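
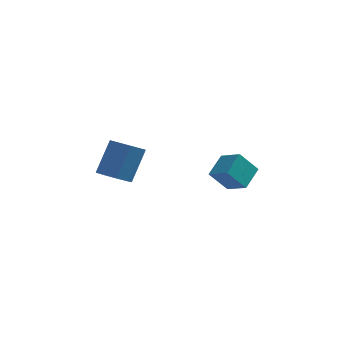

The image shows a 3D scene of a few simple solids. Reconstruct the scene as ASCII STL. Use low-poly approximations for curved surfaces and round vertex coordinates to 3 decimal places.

solid 
facet normal -0.272 -0.490 -0.828
outer loop
vertex -1.478 0.061 -2.967
vertex -1.848 -0.509 -2.508
vertex -2.079 0.199 -2.851
endloop
endfacet
facet normal 0.092 0.844 -0.529
outer loop
vertex -1.478 0.061 -2.967
vertex -2.079 0.199 -2.851
vertex -0.981 0.958 -1.451
endloop
endfacet
facet normal 0.093 0.843 -0.530
outer loop
vertex -0.981 0.958 -1.451
vertex -2.079 0.199 -2.851
vertex -1.582 1.097 -1.336
endloop
endfacet
facet normal 0.272 0.491 0.828
outer loop
vertex -0.981 0.958 -1.451
vertex -1.582 1.097 -1.336
vertex -1.352 0.389 -0.992
endloop
endfacet
facet normal -0.272 -0.490 -0.828
outer loop
vertex -2.079 0.199 -2.851
vertex -1.848 -0.509 -2.508
vertex -2.545 -0.077 -2.535
endloop
endfacet
facet normal -0.612 0.752 -0.245
outer loop
vertex -2.079 0.199 -2.851
vertex -2.545 -0.077 -2.535
vertex -1.582 1.097 -1.336
endloop
endfacet
facet normal -0.612 0.752 -0.244
outer loop
vertex -1.582 1.097 -1.336
vertex -2.545 -0.077 -2.535
vertex -2.048 0.82 -1.02
endloop
endfacet
facet normal 0.270 0.490 0.829
outer loop
vertex -1.582 1.097 -1.336
vertex -2.048 0.82 -1.02
vertex -1.352 0.389 -0.992
endloop
endfacet
facet normal -0.272 -0.490 -0.828
outer loop
vertex -2.545 -0.077 -2.535
vertex -1.848 -0.509 -2.508
vertex -2.603 -0.607 -2.202
endloop
endfacet
facet normal -0.958 0.220 0.184
outer loop
vertex -2.545 -0.077 -2.535
vertex -2.603 -0.607 -2.202
vertex -2.048 0.82 -1.02
endloop
endfacet
facet normal -0.958 0.221 0.184
outer loop
vertex -2.048 0.82 -1.02
vertex -2.603 -0.607 -2.202
vertex -2.106 0.291 -0.687
endloop
endfacet
facet normal 0.271 0.491 0.828
outer loop
vertex -2.048 0.82 -1.02
vertex -2.106 0.291 -0.687
vertex -1.352 0.389 -0.992
endloop
endfacet
facet normal -0.272 -0.491 -0.828
outer loop
vertex -2.603 -0.607 -2.202
vertex -1.848 -0.509 -2.508
vertex -2.219 -1.078 -2.049
endloop
endfacet
facet normal -0.742 -0.441 0.505
outer loop
vertex -2.603 -0.607 -2.202
vertex -2.219 -1.078 -2.049
vertex -2.106 0.291 -0.687
endloop
endfacet
facet normal -0.743 -0.440 0.504
outer loop
vertex -2.106 0.291 -0.687
vertex -2.219 -1.078 -2.049
vertex -1.722 -0.181 -0.533
endloop
endfacet
facet normal 0.271 0.491 0.828
outer loop
vertex -2.106 0.291 -0.687
vertex -1.722 -0.181 -0.533
vertex -1.352 0.389 -0.992
endloop
endfacet
facet normal -0.272 -0.491 -0.828
outer loop
vertex -2.219 -1.078 -2.049
vertex -1.848 -0.509 -2.508
vertex -1.618 -1.217 -2.164
endloop
endfacet
facet normal -0.094 -0.843 0.530
outer loop
vertex -2.219 -1.078 -2.049
vertex -1.618 -1.217 -2.164
vertex -1.722 -0.181 -0.533
endloop
endfacet
facet normal -0.091 -0.843 0.530
outer loop
vertex -1.722 -0.181 -0.533
vertex -1.618 -1.217 -2.164
vertex -1.121 -0.319 -0.649
endloop
endfacet
facet normal 0.272 0.490 0.828
outer loop
vertex -1.722 -0.181 -0.533
vertex -1.121 -0.319 -0.649
vertex -1.352 0.389 -0.992
endloop
endfacet
facet normal -0.270 -0.490 -0.829
outer loop
vertex -1.618 -1.217 -2.164
vertex -1.848 -0.509 -2.508
vertex -1.152 -0.94 -2.48
endloop
endfacet
facet normal 0.613 -0.752 0.245
outer loop
vertex -1.618 -1.217 -2.164
vertex -1.152 -0.94 -2.48
vertex -1.121 -0.319 -0.649
endloop
endfacet
facet normal 0.612 -0.752 0.245
outer loop
vertex -1.121 -0.319 -0.649
vertex -1.152 -0.94 -2.48
vertex -0.655 -0.043 -0.965
endloop
endfacet
facet normal 0.272 0.490 0.828
outer loop
vertex -1.121 -0.319 -0.649
vertex -0.655 -0.043 -0.965
vertex -1.352 0.389 -0.992
endloop
endfacet
facet normal -0.271 -0.491 -0.828
outer loop
vertex -1.152 -0.94 -2.48
vertex -1.848 -0.509 -2.508
vertex -1.094 -0.411 -2.813
endloop
endfacet
facet normal 0.958 -0.221 -0.184
outer loop
vertex -1.152 -0.94 -2.48
vertex -1.094 -0.411 -2.813
vertex -0.655 -0.043 -0.965
endloop
endfacet
facet normal 0.958 -0.220 -0.184
outer loop
vertex -0.655 -0.043 -0.965
vertex -1.094 -0.411 -2.813
vertex -0.597 0.487 -1.298
endloop
endfacet
facet normal 0.272 0.490 0.828
outer loop
vertex -0.655 -0.043 -0.965
vertex -0.597 0.487 -1.298
vertex -1.352 0.389 -0.992
endloop
endfacet
facet normal -0.271 -0.491 -0.828
outer loop
vertex -1.094 -0.411 -2.813
vertex -1.848 -0.509 -2.508
vertex -1.478 0.061 -2.967
endloop
endfacet
facet normal 0.743 0.440 -0.504
outer loop
vertex -1.094 -0.411 -2.813
vertex -1.478 0.061 -2.967
vertex -0.597 0.487 -1.298
endloop
endfacet
facet normal 0.742 0.441 -0.504
outer loop
vertex -0.597 0.487 -1.298
vertex -1.478 0.061 -2.967
vertex -0.981 0.958 -1.451
endloop
endfacet
facet normal 0.272 0.491 0.828
outer loop
vertex -0.597 0.487 -1.298
vertex -0.981 0.958 -1.451
vertex -1.352 0.389 -0.992
endloop
endfacet
facet normal -0.611 -0.177 0.772
outer loop
vertex 3.656 -2.785 0.485
vertex 2.856 -2.154 -0.003
vertex 3.227 -3.766 -0.08
endloop
endfacet
facet normal 0.708 -0.558 0.432
outer loop
vertex 3.984 -3.546 -1.037
vertex 3.656 -2.785 0.485
vertex 3.227 -3.766 -0.08
endloop
endfacet
facet normal -0.611 -0.177 0.772
outer loop
vertex 3.227 -3.766 -0.08
vertex 2.856 -2.154 -0.003
vertex 2.427 -3.134 -0.568
endloop
endfacet
facet normal -0.355 -0.810 -0.467
outer loop
vertex 2.427 -3.134 -0.568
vertex 3.984 -3.546 -1.037
vertex 3.227 -3.766 -0.08
endloop
endfacet
facet normal 0.354 0.810 0.467
outer loop
vertex 3.656 -2.785 0.485
vertex 3.613 -1.934 -0.96
vertex 2.856 -2.154 -0.003
endloop
endfacet
facet normal 0.708 -0.559 0.432
outer loop
vertex 4.413 -2.566 -0.472
vertex 3.656 -2.785 0.485
vertex 3.984 -3.546 -1.037
endloop
endfacet
facet normal 0.355 0.810 0.466
outer loop
vertex 4.413 -2.566 -0.472
vertex 3.613 -1.934 -0.96
vertex 3.656 -2.785 0.485
endloop
endfacet
facet normal -0.708 0.559 -0.432
outer loop
vertex 2.856 -2.154 -0.003
vertex 3.613 -1.934 -0.96
vertex 2.427 -3.134 -0.568
endloop
endfacet
facet normal -0.355 -0.810 -0.466
outer loop
vertex 3.184 -2.915 -1.525
vertex 3.984 -3.546 -1.037
vertex 2.427 -3.134 -0.568
endloop
endfacet
facet normal -0.708 0.559 -0.432
outer loop
vertex 2.427 -3.134 -0.568
vertex 3.613 -1.934 -0.96
vertex 3.184 -2.915 -1.525
endloop
endfacet
facet normal 0.611 0.178 -0.772
outer loop
vertex 3.184 -2.915 -1.525
vertex 4.413 -2.566 -0.472
vertex 3.984 -3.546 -1.037
endloop
endfacet
facet normal 0.611 0.177 -0.772
outer loop
vertex 3.613 -1.934 -0.96
vertex 4.413 -2.566 -0.472
vertex 3.184 -2.915 -1.525
endloop
endfacet

endsolid


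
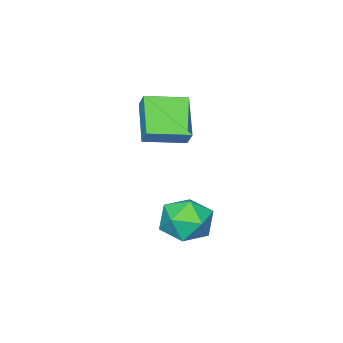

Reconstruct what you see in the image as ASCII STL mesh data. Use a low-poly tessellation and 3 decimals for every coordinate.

solid 
facet normal -0.636 0.088 0.767
outer loop
vertex 2.434 -0.494 -2.466
vertex 2.491 -1.698 -2.28
vertex 3.276 -0.956 -1.714
endloop
endfacet
facet normal -0.245 0.680 0.692
outer loop
vertex 2.434 -0.494 -2.466
vertex 3.276 -0.956 -1.714
vertex 3.574 -0.061 -2.488
endloop
endfacet
facet normal -0.354 0.935 0.034
outer loop
vertex 2.434 -0.494 -2.466
vertex 3.574 -0.061 -2.488
vertex 2.973 -0.251 -3.532
endloop
endfacet
facet normal -0.813 0.500 -0.297
outer loop
vertex 2.434 -0.494 -2.466
vertex 2.973 -0.251 -3.532
vertex 2.304 -1.262 -3.404
endloop
endfacet
facet normal -0.988 -0.023 0.155
outer loop
vertex 2.434 -0.494 -2.466
vertex 2.304 -1.262 -3.404
vertex 2.491 -1.698 -2.28
endloop
endfacet
facet normal 0.443 0.497 0.746
outer loop
vertex 3.574 -0.061 -2.488
vertex 3.276 -0.956 -1.714
vertex 4.336 -0.998 -2.316
endloop
endfacet
facet normal -0.190 -0.461 0.867
outer loop
vertex 3.276 -0.956 -1.714
vertex 2.491 -1.698 -2.28
vertex 3.667 -2.009 -2.188
endloop
endfacet
facet normal -0.759 -0.640 -0.122
outer loop
vertex 2.491 -1.698 -2.28
vertex 2.304 -1.262 -3.404
vertex 3.066 -2.199 -3.232
endloop
endfacet
facet normal -0.477 0.207 -0.854
outer loop
vertex 2.304 -1.262 -3.404
vertex 2.973 -0.251 -3.532
vertex 3.364 -1.304 -4.006
endloop
endfacet
facet normal 0.266 0.910 -0.318
outer loop
vertex 2.973 -0.251 -3.532
vertex 3.574 -0.061 -2.488
vertex 4.149 -0.562 -3.44
endloop
endfacet
facet normal 0.813 -0.500 0.297
outer loop
vertex 4.206 -1.766 -3.254
vertex 4.336 -0.998 -2.316
vertex 3.667 -2.009 -2.188
endloop
endfacet
facet normal 0.354 -0.935 -0.034
outer loop
vertex 4.206 -1.766 -3.254
vertex 3.667 -2.009 -2.188
vertex 3.066 -2.199 -3.232
endloop
endfacet
facet normal 0.245 -0.680 -0.692
outer loop
vertex 4.206 -1.766 -3.254
vertex 3.066 -2.199 -3.232
vertex 3.364 -1.304 -4.006
endloop
endfacet
facet normal 0.636 -0.088 -0.767
outer loop
vertex 4.206 -1.766 -3.254
vertex 3.364 -1.304 -4.006
vertex 4.149 -0.562 -3.44
endloop
endfacet
facet normal 0.988 0.023 -0.155
outer loop
vertex 4.206 -1.766 -3.254
vertex 4.149 -0.562 -3.44
vertex 4.336 -0.998 -2.316
endloop
endfacet
facet normal 0.477 -0.207 0.854
outer loop
vertex 3.667 -2.009 -2.188
vertex 4.336 -0.998 -2.316
vertex 3.276 -0.956 -1.714
endloop
endfacet
facet normal -0.266 -0.910 0.318
outer loop
vertex 3.066 -2.199 -3.232
vertex 3.667 -2.009 -2.188
vertex 2.491 -1.698 -2.28
endloop
endfacet
facet normal -0.443 -0.497 -0.746
outer loop
vertex 3.364 -1.304 -4.006
vertex 3.066 -2.199 -3.232
vertex 2.304 -1.262 -3.404
endloop
endfacet
facet normal 0.190 0.461 -0.867
outer loop
vertex 4.149 -0.562 -3.44
vertex 3.364 -1.304 -4.006
vertex 2.973 -0.251 -3.532
endloop
endfacet
facet normal 0.759 0.640 0.122
outer loop
vertex 4.336 -0.998 -2.316
vertex 4.149 -0.562 -3.44
vertex 3.574 -0.061 -2.488
endloop
endfacet
facet normal -0.793 0.592 -0.142
outer loop
vertex 0.713 -3.679 1.664
vertex 0.953 -3.178 2.41
vertex 1.871 -2.421 0.445
endloop
endfacet
facet normal -0.258 -0.539 -0.802
outer loop
vertex 3.347 -3.522 0.71
vertex 0.713 -3.679 1.664
vertex 1.871 -2.421 0.445
endloop
endfacet
facet normal -0.793 0.592 -0.142
outer loop
vertex 1.871 -2.421 0.445
vertex 0.953 -3.178 2.41
vertex 2.111 -1.92 1.191
endloop
endfacet
facet normal 0.551 0.600 -0.580
outer loop
vertex 2.111 -1.92 1.191
vertex 3.347 -3.522 0.71
vertex 1.871 -2.421 0.445
endloop
endfacet
facet normal -0.551 -0.600 0.580
outer loop
vertex 0.713 -3.679 1.664
vertex 2.429 -4.279 2.675
vertex 0.953 -3.178 2.41
endloop
endfacet
facet normal -0.258 -0.539 -0.802
outer loop
vertex 2.189 -4.78 1.929
vertex 0.713 -3.679 1.664
vertex 3.347 -3.522 0.71
endloop
endfacet
facet normal -0.551 -0.600 0.580
outer loop
vertex 2.189 -4.78 1.929
vertex 2.429 -4.279 2.675
vertex 0.713 -3.679 1.664
endloop
endfacet
facet normal 0.258 0.539 0.802
outer loop
vertex 0.953 -3.178 2.41
vertex 2.429 -4.279 2.675
vertex 2.111 -1.92 1.191
endloop
endfacet
facet normal 0.551 0.600 -0.580
outer loop
vertex 3.587 -3.021 1.456
vertex 3.347 -3.522 0.71
vertex 2.111 -1.92 1.191
endloop
endfacet
facet normal 0.258 0.539 0.802
outer loop
vertex 2.111 -1.92 1.191
vertex 2.429 -4.279 2.675
vertex 3.587 -3.021 1.456
endloop
endfacet
facet normal 0.793 -0.592 0.142
outer loop
vertex 3.587 -3.021 1.456
vertex 2.189 -4.78 1.929
vertex 3.347 -3.522 0.71
endloop
endfacet
facet normal 0.793 -0.592 0.142
outer loop
vertex 2.429 -4.279 2.675
vertex 2.189 -4.78 1.929
vertex 3.587 -3.021 1.456
endloop
endfacet

endsolid


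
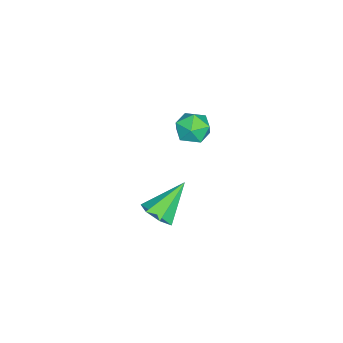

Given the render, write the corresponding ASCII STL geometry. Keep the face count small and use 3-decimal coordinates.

solid 
facet normal -0.686 -0.099 0.721
outer loop
vertex -3.63 -0.822 3.786
vertex -3.462 -1.742 3.819
vertex -2.974 -1.157 4.364
endloop
endfacet
facet normal -0.380 0.545 0.747
outer loop
vertex -3.63 -0.822 3.786
vertex -2.974 -1.157 4.364
vertex -2.812 -0.375 3.876
endloop
endfacet
facet normal -0.486 0.866 0.120
outer loop
vertex -3.63 -0.822 3.786
vertex -2.812 -0.375 3.876
vertex -3.2 -0.476 3.03
endloop
endfacet
facet normal -0.858 0.419 -0.296
outer loop
vertex -3.63 -0.822 3.786
vertex -3.2 -0.476 3.03
vertex -3.601 -1.321 2.995
endloop
endfacet
facet normal -0.981 -0.177 0.075
outer loop
vertex -3.63 -0.822 3.786
vertex -3.601 -1.321 2.995
vertex -3.462 -1.742 3.819
endloop
endfacet
facet normal 0.323 0.452 0.832
outer loop
vertex -2.812 -0.375 3.876
vertex -2.974 -1.157 4.364
vertex -2.139 -1.019 3.965
endloop
endfacet
facet normal -0.173 -0.590 0.788
outer loop
vertex -2.974 -1.157 4.364
vertex -3.462 -1.742 3.819
vertex -2.54 -1.864 3.93
endloop
endfacet
facet normal -0.651 -0.715 -0.256
outer loop
vertex -3.462 -1.742 3.819
vertex -3.601 -1.321 2.995
vertex -2.928 -1.965 3.084
endloop
endfacet
facet normal -0.451 0.249 -0.857
outer loop
vertex -3.601 -1.321 2.995
vertex -3.2 -0.476 3.03
vertex -2.766 -1.183 2.596
endloop
endfacet
facet normal 0.151 0.971 -0.185
outer loop
vertex -3.2 -0.476 3.03
vertex -2.812 -0.375 3.876
vertex -2.278 -0.598 3.141
endloop
endfacet
facet normal 0.858 -0.419 0.296
outer loop
vertex -2.11 -1.518 3.174
vertex -2.139 -1.019 3.965
vertex -2.54 -1.864 3.93
endloop
endfacet
facet normal 0.486 -0.866 -0.120
outer loop
vertex -2.11 -1.518 3.174
vertex -2.54 -1.864 3.93
vertex -2.928 -1.965 3.084
endloop
endfacet
facet normal 0.380 -0.545 -0.747
outer loop
vertex -2.11 -1.518 3.174
vertex -2.928 -1.965 3.084
vertex -2.766 -1.183 2.596
endloop
endfacet
facet normal 0.686 0.099 -0.721
outer loop
vertex -2.11 -1.518 3.174
vertex -2.766 -1.183 2.596
vertex -2.278 -0.598 3.141
endloop
endfacet
facet normal 0.981 0.177 -0.075
outer loop
vertex -2.11 -1.518 3.174
vertex -2.278 -0.598 3.141
vertex -2.139 -1.019 3.965
endloop
endfacet
facet normal 0.451 -0.249 0.857
outer loop
vertex -2.54 -1.864 3.93
vertex -2.139 -1.019 3.965
vertex -2.974 -1.157 4.364
endloop
endfacet
facet normal -0.151 -0.971 0.185
outer loop
vertex -2.928 -1.965 3.084
vertex -2.54 -1.864 3.93
vertex -3.462 -1.742 3.819
endloop
endfacet
facet normal -0.323 -0.452 -0.832
outer loop
vertex -2.766 -1.183 2.596
vertex -2.928 -1.965 3.084
vertex -3.601 -1.321 2.995
endloop
endfacet
facet normal 0.173 0.590 -0.788
outer loop
vertex -2.278 -0.598 3.141
vertex -2.766 -1.183 2.596
vertex -3.2 -0.476 3.03
endloop
endfacet
facet normal 0.651 0.715 0.256
outer loop
vertex -2.139 -1.019 3.965
vertex -2.278 -0.598 3.141
vertex -2.812 -0.375 3.876
endloop
endfacet
facet normal 0.588 -0.406 -0.700
outer loop
vertex 3.44 -1.122 3.604
vertex 2.941 -0.798 2.997
vertex 3.622 -0.448 3.366
endloop
endfacet
facet normal 0.510 0.160 0.845
outer loop
vertex 3.44 -1.122 3.604
vertex 3.622 -0.448 3.366
vertex 1.759 0.018 4.403
endloop
endfacet
facet normal 0.588 -0.406 -0.700
outer loop
vertex 3.622 -0.448 3.366
vertex 2.941 -0.798 2.997
vertex 3.291 -0.038 2.85
endloop
endfacet
facet normal 0.420 0.822 0.384
outer loop
vertex 3.622 -0.448 3.366
vertex 3.291 -0.038 2.85
vertex 1.759 0.018 4.403
endloop
endfacet
facet normal 0.589 -0.406 -0.699
outer loop
vertex 3.291 -0.038 2.85
vertex 2.941 -0.798 2.997
vertex 2.697 -0.2 2.444
endloop
endfacet
facet normal -0.144 0.974 -0.177
outer loop
vertex 3.291 -0.038 2.85
vertex 2.697 -0.2 2.444
vertex 1.759 0.018 4.403
endloop
endfacet
facet normal 0.588 -0.407 -0.699
outer loop
vertex 2.697 -0.2 2.444
vertex 2.941 -0.798 2.997
vertex 2.286 -0.813 2.455
endloop
endfacet
facet normal -0.758 0.501 -0.419
outer loop
vertex 2.697 -0.2 2.444
vertex 2.286 -0.813 2.455
vertex 1.759 0.018 4.403
endloop
endfacet
facet normal 0.588 -0.406 -0.700
outer loop
vertex 2.286 -0.813 2.455
vertex 2.941 -0.798 2.997
vertex 2.369 -1.415 2.874
endloop
endfacet
facet normal -0.958 -0.241 -0.156
outer loop
vertex 2.286 -0.813 2.455
vertex 2.369 -1.415 2.874
vertex 1.759 0.018 4.403
endloop
endfacet
facet normal 0.589 -0.407 -0.699
outer loop
vertex 2.369 -1.415 2.874
vertex 2.941 -0.798 2.997
vertex 2.882 -1.552 3.386
endloop
endfacet
facet normal -0.595 -0.691 0.411
outer loop
vertex 2.369 -1.415 2.874
vertex 2.882 -1.552 3.386
vertex 1.759 0.018 4.403
endloop
endfacet
facet normal 0.587 -0.407 -0.700
outer loop
vertex 2.882 -1.552 3.386
vertex 2.941 -0.798 2.997
vertex 3.44 -1.122 3.604
endloop
endfacet
facet normal 0.060 -0.512 0.857
outer loop
vertex 2.882 -1.552 3.386
vertex 3.44 -1.122 3.604
vertex 1.759 0.018 4.403
endloop
endfacet

endsolid


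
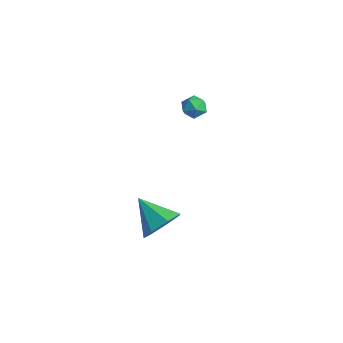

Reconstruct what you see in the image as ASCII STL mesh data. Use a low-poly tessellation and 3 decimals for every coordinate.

solid 
facet normal 0.847 0.095 -0.523
outer loop
vertex 3.469 -3.872 2.065
vertex 2.953 -3.731 1.256
vertex 3.272 -3.072 1.892
endloop
endfacet
facet normal 0.028 0.218 0.976
outer loop
vertex 3.469 -3.872 2.065
vertex 3.272 -3.072 1.892
vertex 1.547 -3.889 2.124
endloop
endfacet
facet normal 0.847 0.095 -0.523
outer loop
vertex 3.272 -3.072 1.892
vertex 2.953 -3.731 1.256
vertex 2.835 -2.768 1.24
endloop
endfacet
facet normal -0.293 0.776 0.558
outer loop
vertex 3.272 -3.072 1.892
vertex 2.835 -2.768 1.24
vertex 1.547 -3.889 2.124
endloop
endfacet
facet normal 0.847 0.095 -0.523
outer loop
vertex 2.835 -2.768 1.24
vertex 2.953 -3.731 1.256
vertex 2.487 -3.189 0.6
endloop
endfacet
facet normal -0.690 0.717 -0.096
outer loop
vertex 2.835 -2.768 1.24
vertex 2.487 -3.189 0.6
vertex 1.547 -3.889 2.124
endloop
endfacet
facet normal 0.847 0.096 -0.523
outer loop
vertex 2.487 -3.189 0.6
vertex 2.953 -3.731 1.256
vertex 2.49 -4.018 0.453
endloop
endfacet
facet normal -0.865 0.085 -0.495
outer loop
vertex 2.487 -3.189 0.6
vertex 2.49 -4.018 0.453
vertex 1.547 -3.889 2.124
endloop
endfacet
facet normal 0.847 0.096 -0.523
outer loop
vertex 2.49 -4.018 0.453
vertex 2.953 -3.731 1.256
vertex 2.842 -4.631 0.911
endloop
endfacet
facet normal -0.685 -0.645 -0.337
outer loop
vertex 2.49 -4.018 0.453
vertex 2.842 -4.631 0.911
vertex 1.547 -3.889 2.124
endloop
endfacet
facet normal 0.847 0.096 -0.522
outer loop
vertex 2.842 -4.631 0.911
vertex 2.953 -3.731 1.256
vertex 3.277 -4.566 1.629
endloop
endfacet
facet normal -0.287 -0.923 0.258
outer loop
vertex 2.842 -4.631 0.911
vertex 3.277 -4.566 1.629
vertex 1.547 -3.889 2.124
endloop
endfacet
facet normal 0.847 0.095 -0.524
outer loop
vertex 3.277 -4.566 1.629
vertex 2.953 -3.731 1.256
vertex 3.469 -3.872 2.065
endloop
endfacet
facet normal 0.031 -0.538 0.843
outer loop
vertex 3.277 -4.566 1.629
vertex 3.469 -3.872 2.065
vertex 1.547 -3.889 2.124
endloop
endfacet
facet normal -0.574 0.819 0.007
outer loop
vertex -1.769 2.427 2.478
vertex -2.272 2.076 2.254
vertex -2.177 2.137 2.897
endloop
endfacet
facet normal -0.076 0.853 0.516
outer loop
vertex -1.769 2.427 2.478
vertex -2.177 2.137 2.897
vertex -1.535 2.127 3.008
endloop
endfacet
facet normal 0.564 0.800 0.204
outer loop
vertex -1.769 2.427 2.478
vertex -1.535 2.127 3.008
vertex -1.232 2.06 2.434
endloop
endfacet
facet normal 0.460 0.733 -0.501
outer loop
vertex -1.769 2.427 2.478
vertex -1.232 2.06 2.434
vertex -1.688 2.028 1.969
endloop
endfacet
facet normal -0.242 0.744 -0.622
outer loop
vertex -1.769 2.427 2.478
vertex -1.688 2.028 1.969
vertex -2.272 2.076 2.254
endloop
endfacet
facet normal -0.159 0.288 0.944
outer loop
vertex -1.535 2.127 3.008
vertex -2.177 2.137 2.897
vertex -1.892 1.592 3.111
endloop
endfacet
facet normal -0.965 0.234 0.120
outer loop
vertex -2.177 2.137 2.897
vertex -2.272 2.076 2.254
vertex -2.348 1.56 2.646
endloop
endfacet
facet normal -0.428 0.113 -0.897
outer loop
vertex -2.272 2.076 2.254
vertex -1.688 2.028 1.969
vertex -2.045 1.493 2.072
endloop
endfacet
facet normal 0.707 0.095 -0.700
outer loop
vertex -1.688 2.028 1.969
vertex -1.232 2.06 2.434
vertex -1.403 1.483 2.183
endloop
endfacet
facet normal 0.875 0.204 0.438
outer loop
vertex -1.232 2.06 2.434
vertex -1.535 2.127 3.008
vertex -1.308 1.544 2.826
endloop
endfacet
facet normal -0.460 -0.733 0.501
outer loop
vertex -1.811 1.193 2.602
vertex -1.892 1.592 3.111
vertex -2.348 1.56 2.646
endloop
endfacet
facet normal -0.564 -0.800 -0.204
outer loop
vertex -1.811 1.193 2.602
vertex -2.348 1.56 2.646
vertex -2.045 1.493 2.072
endloop
endfacet
facet normal 0.076 -0.853 -0.516
outer loop
vertex -1.811 1.193 2.602
vertex -2.045 1.493 2.072
vertex -1.403 1.483 2.183
endloop
endfacet
facet normal 0.574 -0.819 -0.007
outer loop
vertex -1.811 1.193 2.602
vertex -1.403 1.483 2.183
vertex -1.308 1.544 2.826
endloop
endfacet
facet normal 0.242 -0.744 0.622
outer loop
vertex -1.811 1.193 2.602
vertex -1.308 1.544 2.826
vertex -1.892 1.592 3.111
endloop
endfacet
facet normal -0.707 -0.095 0.700
outer loop
vertex -2.348 1.56 2.646
vertex -1.892 1.592 3.111
vertex -2.177 2.137 2.897
endloop
endfacet
facet normal -0.875 -0.204 -0.438
outer loop
vertex -2.045 1.493 2.072
vertex -2.348 1.56 2.646
vertex -2.272 2.076 2.254
endloop
endfacet
facet normal 0.159 -0.288 -0.944
outer loop
vertex -1.403 1.483 2.183
vertex -2.045 1.493 2.072
vertex -1.688 2.028 1.969
endloop
endfacet
facet normal 0.965 -0.234 -0.120
outer loop
vertex -1.308 1.544 2.826
vertex -1.403 1.483 2.183
vertex -1.232 2.06 2.434
endloop
endfacet
facet normal 0.428 -0.113 0.897
outer loop
vertex -1.892 1.592 3.111
vertex -1.308 1.544 2.826
vertex -1.535 2.127 3.008
endloop
endfacet

endsolid


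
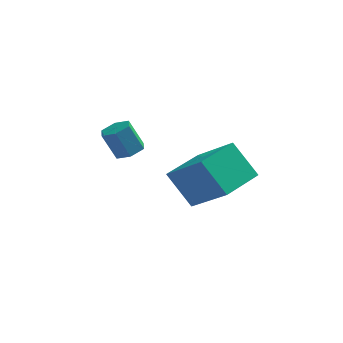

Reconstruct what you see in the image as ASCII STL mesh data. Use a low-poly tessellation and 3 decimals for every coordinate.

solid 
facet normal -0.573 0.251 0.780
outer loop
vertex 0.606 -1.062 2.725
vertex 1.351 0.197 2.867
vertex -0.527 -0.269 1.637
endloop
endfacet
facet normal -0.507 -0.857 -0.097
outer loop
vertex 0.269 -0.617 0.553
vertex 0.606 -1.062 2.725
vertex -0.527 -0.269 1.637
endloop
endfacet
facet normal -0.573 0.250 0.780
outer loop
vertex -0.527 -0.269 1.637
vertex 1.351 0.197 2.867
vertex 0.217 0.991 1.78
endloop
endfacet
facet normal -0.644 0.451 -0.618
outer loop
vertex 0.217 0.991 1.78
vertex 0.269 -0.617 0.553
vertex -0.527 -0.269 1.637
endloop
endfacet
facet normal 0.644 -0.451 0.618
outer loop
vertex 0.606 -1.062 2.725
vertex 2.147 -0.151 1.783
vertex 1.351 0.197 2.867
endloop
endfacet
facet normal -0.507 -0.857 -0.097
outer loop
vertex 1.403 -1.411 1.64
vertex 0.606 -1.062 2.725
vertex 0.269 -0.617 0.553
endloop
endfacet
facet normal 0.644 -0.451 0.618
outer loop
vertex 1.403 -1.411 1.64
vertex 2.147 -0.151 1.783
vertex 0.606 -1.062 2.725
endloop
endfacet
facet normal 0.507 0.857 0.097
outer loop
vertex 1.351 0.197 2.867
vertex 2.147 -0.151 1.783
vertex 0.217 0.991 1.78
endloop
endfacet
facet normal -0.644 0.451 -0.618
outer loop
vertex 1.014 0.642 0.695
vertex 0.269 -0.617 0.553
vertex 0.217 0.991 1.78
endloop
endfacet
facet normal 0.507 0.857 0.097
outer loop
vertex 0.217 0.991 1.78
vertex 2.147 -0.151 1.783
vertex 1.014 0.642 0.695
endloop
endfacet
facet normal 0.573 -0.251 -0.781
outer loop
vertex 1.014 0.642 0.695
vertex 1.403 -1.411 1.64
vertex 0.269 -0.617 0.553
endloop
endfacet
facet normal 0.574 -0.250 -0.780
outer loop
vertex 2.147 -0.151 1.783
vertex 1.403 -1.411 1.64
vertex 1.014 0.642 0.695
endloop
endfacet
facet normal 0.432 -0.007 -0.902
outer loop
vertex -1.525 1.583 1.807
vertex -1.867 1.226 1.646
vertex -1.973 1.733 1.591
endloop
endfacet
facet normal 0.263 0.957 0.119
outer loop
vertex -1.525 1.583 1.807
vertex -1.973 1.733 1.591
vertex -1.97 1.59 2.736
endloop
endfacet
facet normal 0.263 0.958 0.119
outer loop
vertex -1.97 1.59 2.736
vertex -1.973 1.733 1.591
vertex -2.419 1.74 2.52
endloop
endfacet
facet normal -0.432 0.006 0.902
outer loop
vertex -1.97 1.59 2.736
vertex -2.419 1.74 2.52
vertex -2.313 1.234 2.574
endloop
endfacet
facet normal 0.433 -0.007 -0.901
outer loop
vertex -1.973 1.733 1.591
vertex -1.867 1.226 1.646
vertex -2.316 1.376 1.429
endloop
endfacet
facet normal -0.616 0.728 -0.301
outer loop
vertex -1.973 1.733 1.591
vertex -2.316 1.376 1.429
vertex -2.419 1.74 2.52
endloop
endfacet
facet normal -0.617 0.727 -0.301
outer loop
vertex -2.419 1.74 2.52
vertex -2.316 1.376 1.429
vertex -2.761 1.383 2.358
endloop
endfacet
facet normal -0.433 0.006 0.901
outer loop
vertex -2.419 1.74 2.52
vertex -2.761 1.383 2.358
vertex -2.313 1.234 2.574
endloop
endfacet
facet normal 0.433 -0.007 -0.901
outer loop
vertex -2.316 1.376 1.429
vertex -1.867 1.226 1.646
vertex -2.21 0.87 1.484
endloop
endfacet
facet normal -0.878 -0.230 -0.419
outer loop
vertex -2.316 1.376 1.429
vertex -2.21 0.87 1.484
vertex -2.761 1.383 2.358
endloop
endfacet
facet normal -0.878 -0.230 -0.419
outer loop
vertex -2.761 1.383 2.358
vertex -2.21 0.87 1.484
vertex -2.655 0.877 2.413
endloop
endfacet
facet normal -0.432 0.007 0.902
outer loop
vertex -2.761 1.383 2.358
vertex -2.655 0.877 2.413
vertex -2.313 1.234 2.574
endloop
endfacet
facet normal 0.432 -0.006 -0.902
outer loop
vertex -2.21 0.87 1.484
vertex -1.867 1.226 1.646
vertex -1.761 0.72 1.7
endloop
endfacet
facet normal -0.263 -0.958 -0.119
outer loop
vertex -2.21 0.87 1.484
vertex -1.761 0.72 1.7
vertex -2.655 0.877 2.413
endloop
endfacet
facet normal -0.263 -0.957 -0.119
outer loop
vertex -2.655 0.877 2.413
vertex -1.761 0.72 1.7
vertex -2.207 0.727 2.629
endloop
endfacet
facet normal -0.432 0.007 0.902
outer loop
vertex -2.655 0.877 2.413
vertex -2.207 0.727 2.629
vertex -2.313 1.234 2.574
endloop
endfacet
facet normal 0.433 -0.006 -0.901
outer loop
vertex -1.761 0.72 1.7
vertex -1.867 1.226 1.646
vertex -1.419 1.077 1.862
endloop
endfacet
facet normal 0.616 -0.727 0.301
outer loop
vertex -1.761 0.72 1.7
vertex -1.419 1.077 1.862
vertex -2.207 0.727 2.629
endloop
endfacet
facet normal 0.616 -0.728 0.301
outer loop
vertex -2.207 0.727 2.629
vertex -1.419 1.077 1.862
vertex -1.864 1.084 2.791
endloop
endfacet
facet normal -0.433 0.007 0.901
outer loop
vertex -2.207 0.727 2.629
vertex -1.864 1.084 2.791
vertex -2.313 1.234 2.574
endloop
endfacet
facet normal 0.432 -0.007 -0.902
outer loop
vertex -1.419 1.077 1.862
vertex -1.867 1.226 1.646
vertex -1.525 1.583 1.807
endloop
endfacet
facet normal 0.878 0.230 0.419
outer loop
vertex -1.419 1.077 1.862
vertex -1.525 1.583 1.807
vertex -1.864 1.084 2.791
endloop
endfacet
facet normal 0.878 0.230 0.419
outer loop
vertex -1.864 1.084 2.791
vertex -1.525 1.583 1.807
vertex -1.97 1.59 2.736
endloop
endfacet
facet normal -0.433 0.007 0.901
outer loop
vertex -1.864 1.084 2.791
vertex -1.97 1.59 2.736
vertex -2.313 1.234 2.574
endloop
endfacet

endsolid


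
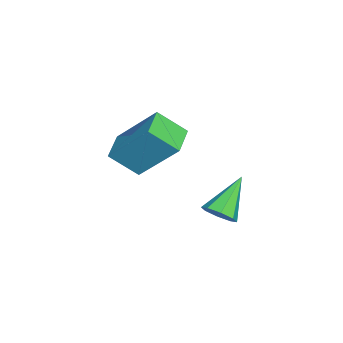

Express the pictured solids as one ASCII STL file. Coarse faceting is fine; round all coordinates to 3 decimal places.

solid 
facet normal -0.985 0.050 0.166
outer loop
vertex -2.42 -2.407 2.977
vertex -2.507 -1.465 2.176
vertex -2.747 -3.742 1.442
endloop
endfacet
facet normal 0.071 -0.760 0.646
outer loop
vertex -1.693 -3.795 1.264
vertex -2.42 -2.407 2.977
vertex -2.747 -3.742 1.442
endloop
endfacet
facet normal -0.985 0.050 0.166
outer loop
vertex -2.747 -3.742 1.442
vertex -2.507 -1.465 2.176
vertex -2.834 -2.799 0.641
endloop
endfacet
facet normal -0.158 -0.648 -0.745
outer loop
vertex -2.834 -2.799 0.641
vertex -1.693 -3.795 1.264
vertex -2.747 -3.742 1.442
endloop
endfacet
facet normal 0.158 0.648 0.745
outer loop
vertex -2.42 -2.407 2.977
vertex -1.453 -1.518 1.998
vertex -2.507 -1.465 2.176
endloop
endfacet
facet normal 0.070 -0.760 0.646
outer loop
vertex -1.366 -2.461 2.799
vertex -2.42 -2.407 2.977
vertex -1.693 -3.795 1.264
endloop
endfacet
facet normal 0.159 0.648 0.745
outer loop
vertex -1.366 -2.461 2.799
vertex -1.453 -1.518 1.998
vertex -2.42 -2.407 2.977
endloop
endfacet
facet normal -0.071 0.760 -0.646
outer loop
vertex -2.507 -1.465 2.176
vertex -1.453 -1.518 1.998
vertex -2.834 -2.799 0.641
endloop
endfacet
facet normal -0.159 -0.648 -0.745
outer loop
vertex -1.78 -2.853 0.463
vertex -1.693 -3.795 1.264
vertex -2.834 -2.799 0.641
endloop
endfacet
facet normal -0.070 0.760 -0.646
outer loop
vertex -2.834 -2.799 0.641
vertex -1.453 -1.518 1.998
vertex -1.78 -2.853 0.463
endloop
endfacet
facet normal 0.985 -0.050 -0.166
outer loop
vertex -1.78 -2.853 0.463
vertex -1.366 -2.461 2.799
vertex -1.693 -3.795 1.264
endloop
endfacet
facet normal 0.985 -0.050 -0.166
outer loop
vertex -1.453 -1.518 1.998
vertex -1.366 -2.461 2.799
vertex -1.78 -2.853 0.463
endloop
endfacet
facet normal 0.720 -0.314 -0.619
outer loop
vertex -2.318 0.014 -1.612
vertex -2.666 -0.489 -1.761
vertex -2.607 0.095 -1.989
endloop
endfacet
facet normal 0.091 0.986 0.142
outer loop
vertex -2.318 0.014 -1.612
vertex -2.607 0.095 -1.989
vertex -3.854 0.029 -0.739
endloop
endfacet
facet normal 0.719 -0.315 -0.620
outer loop
vertex -2.607 0.095 -1.989
vertex -2.666 -0.489 -1.761
vertex -2.931 -0.166 -2.232
endloop
endfacet
facet normal -0.406 0.840 -0.361
outer loop
vertex -2.607 0.095 -1.989
vertex -2.931 -0.166 -2.232
vertex -3.854 0.029 -0.739
endloop
endfacet
facet normal 0.719 -0.314 -0.620
outer loop
vertex -2.931 -0.166 -2.232
vertex -2.666 -0.489 -1.761
vertex -3.1 -0.617 -2.2
endloop
endfacet
facet normal -0.805 0.264 -0.532
outer loop
vertex -2.931 -0.166 -2.232
vertex -3.1 -0.617 -2.2
vertex -3.854 0.029 -0.739
endloop
endfacet
facet normal 0.719 -0.313 -0.620
outer loop
vertex -3.1 -0.617 -2.2
vertex -2.666 -0.489 -1.761
vertex -3.014 -0.993 -1.91
endloop
endfacet
facet normal -0.872 -0.408 -0.270
outer loop
vertex -3.1 -0.617 -2.2
vertex -3.014 -0.993 -1.91
vertex -3.854 0.029 -0.739
endloop
endfacet
facet normal 0.720 -0.314 -0.619
outer loop
vertex -3.014 -0.993 -1.91
vertex -2.666 -0.489 -1.761
vertex -2.725 -1.073 -1.533
endloop
endfacet
facet normal -0.568 -0.777 0.271
outer loop
vertex -3.014 -0.993 -1.91
vertex -2.725 -1.073 -1.533
vertex -3.854 0.029 -0.739
endloop
endfacet
facet normal 0.720 -0.314 -0.619
outer loop
vertex -2.725 -1.073 -1.533
vertex -2.666 -0.489 -1.761
vertex -2.401 -0.812 -1.289
endloop
endfacet
facet normal -0.073 -0.631 0.772
outer loop
vertex -2.725 -1.073 -1.533
vertex -2.401 -0.812 -1.289
vertex -3.854 0.029 -0.739
endloop
endfacet
facet normal 0.720 -0.314 -0.619
outer loop
vertex -2.401 -0.812 -1.289
vertex -2.666 -0.489 -1.761
vertex -2.233 -0.361 -1.322
endloop
endfacet
facet normal 0.327 -0.053 0.944
outer loop
vertex -2.401 -0.812 -1.289
vertex -2.233 -0.361 -1.322
vertex -3.854 0.029 -0.739
endloop
endfacet
facet normal 0.720 -0.315 -0.618
outer loop
vertex -2.233 -0.361 -1.322
vertex -2.666 -0.489 -1.761
vertex -2.318 0.014 -1.612
endloop
endfacet
facet normal 0.394 0.617 0.682
outer loop
vertex -2.233 -0.361 -1.322
vertex -2.318 0.014 -1.612
vertex -3.854 0.029 -0.739
endloop
endfacet

endsolid


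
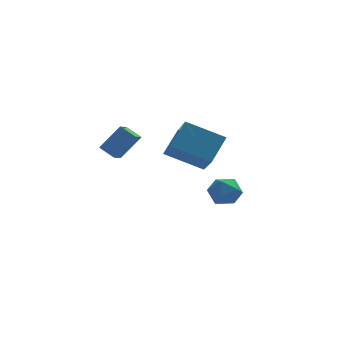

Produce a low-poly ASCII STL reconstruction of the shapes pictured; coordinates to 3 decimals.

solid 
facet normal -0.665 -0.549 0.506
outer loop
vertex 1.819 3.344 -1.539
vertex 2.388 2.591 -1.608
vertex 2.466 3.177 -0.869
endloop
endfacet
facet normal -0.696 0.135 0.706
outer loop
vertex 1.819 3.344 -1.539
vertex 2.466 3.177 -0.869
vertex 2.323 4.059 -1.179
endloop
endfacet
facet normal -0.840 0.527 0.128
outer loop
vertex 1.819 3.344 -1.539
vertex 2.323 4.059 -1.179
vertex 2.156 4.019 -2.109
endloop
endfacet
facet normal -0.899 0.086 -0.430
outer loop
vertex 1.819 3.344 -1.539
vertex 2.156 4.019 -2.109
vertex 2.196 3.111 -2.374
endloop
endfacet
facet normal -0.791 -0.580 -0.195
outer loop
vertex 1.819 3.344 -1.539
vertex 2.196 3.111 -2.374
vertex 2.388 2.591 -1.608
endloop
endfacet
facet normal -0.050 0.324 0.945
outer loop
vertex 2.323 4.059 -1.179
vertex 2.466 3.177 -0.869
vertex 3.204 3.749 -1.026
endloop
endfacet
facet normal -0.001 -0.783 0.621
outer loop
vertex 2.466 3.177 -0.869
vertex 2.388 2.591 -1.608
vertex 3.244 2.841 -1.291
endloop
endfacet
facet normal -0.204 -0.833 -0.514
outer loop
vertex 2.388 2.591 -1.608
vertex 2.196 3.111 -2.374
vertex 3.077 2.801 -2.221
endloop
endfacet
facet normal -0.379 0.244 -0.893
outer loop
vertex 2.196 3.111 -2.374
vertex 2.156 4.019 -2.109
vertex 2.934 3.683 -2.531
endloop
endfacet
facet normal -0.284 0.959 0.010
outer loop
vertex 2.156 4.019 -2.109
vertex 2.323 4.059 -1.179
vertex 3.012 4.269 -1.792
endloop
endfacet
facet normal 0.899 -0.086 0.430
outer loop
vertex 3.581 3.516 -1.861
vertex 3.204 3.749 -1.026
vertex 3.244 2.841 -1.291
endloop
endfacet
facet normal 0.840 -0.527 -0.128
outer loop
vertex 3.581 3.516 -1.861
vertex 3.244 2.841 -1.291
vertex 3.077 2.801 -2.221
endloop
endfacet
facet normal 0.696 -0.135 -0.706
outer loop
vertex 3.581 3.516 -1.861
vertex 3.077 2.801 -2.221
vertex 2.934 3.683 -2.531
endloop
endfacet
facet normal 0.665 0.549 -0.506
outer loop
vertex 3.581 3.516 -1.861
vertex 2.934 3.683 -2.531
vertex 3.012 4.269 -1.792
endloop
endfacet
facet normal 0.791 0.580 0.195
outer loop
vertex 3.581 3.516 -1.861
vertex 3.012 4.269 -1.792
vertex 3.204 3.749 -1.026
endloop
endfacet
facet normal 0.379 -0.244 0.893
outer loop
vertex 3.244 2.841 -1.291
vertex 3.204 3.749 -1.026
vertex 2.466 3.177 -0.869
endloop
endfacet
facet normal 0.284 -0.959 -0.010
outer loop
vertex 3.077 2.801 -2.221
vertex 3.244 2.841 -1.291
vertex 2.388 2.591 -1.608
endloop
endfacet
facet normal 0.050 -0.324 -0.945
outer loop
vertex 2.934 3.683 -2.531
vertex 3.077 2.801 -2.221
vertex 2.196 3.111 -2.374
endloop
endfacet
facet normal 0.001 0.783 -0.621
outer loop
vertex 3.012 4.269 -1.792
vertex 2.934 3.683 -2.531
vertex 2.156 4.019 -2.109
endloop
endfacet
facet normal 0.204 0.833 0.514
outer loop
vertex 3.204 3.749 -1.026
vertex 3.012 4.269 -1.792
vertex 2.323 4.059 -1.179
endloop
endfacet
facet normal -0.467 -0.567 -0.679
outer loop
vertex 1.343 -3.003 3.258
vertex -0.451 -2.564 4.125
vertex 1.16 -1.469 2.102
endloop
endfacet
facet normal 0.879 -0.215 -0.425
outer loop
vertex 1.911 -0.556 3.195
vertex 1.343 -3.003 3.258
vertex 1.16 -1.469 2.102
endloop
endfacet
facet normal -0.467 -0.567 -0.679
outer loop
vertex 1.16 -1.469 2.102
vertex -0.451 -2.564 4.125
vertex -0.634 -1.03 2.969
endloop
endfacet
facet normal -0.095 0.795 -0.599
outer loop
vertex -0.634 -1.03 2.969
vertex 1.911 -0.556 3.195
vertex 1.16 -1.469 2.102
endloop
endfacet
facet normal 0.095 -0.795 0.599
outer loop
vertex 1.343 -3.003 3.258
vertex 0.3 -1.651 5.218
vertex -0.451 -2.564 4.125
endloop
endfacet
facet normal 0.879 -0.215 -0.425
outer loop
vertex 2.094 -2.09 4.351
vertex 1.343 -3.003 3.258
vertex 1.911 -0.556 3.195
endloop
endfacet
facet normal 0.095 -0.795 0.599
outer loop
vertex 2.094 -2.09 4.351
vertex 0.3 -1.651 5.218
vertex 1.343 -3.003 3.258
endloop
endfacet
facet normal -0.879 0.215 0.425
outer loop
vertex -0.451 -2.564 4.125
vertex 0.3 -1.651 5.218
vertex -0.634 -1.03 2.969
endloop
endfacet
facet normal -0.095 0.795 -0.599
outer loop
vertex 0.117 -0.117 4.062
vertex 1.911 -0.556 3.195
vertex -0.634 -1.03 2.969
endloop
endfacet
facet normal -0.879 0.215 0.425
outer loop
vertex -0.634 -1.03 2.969
vertex 0.3 -1.651 5.218
vertex 0.117 -0.117 4.062
endloop
endfacet
facet normal 0.467 0.567 0.679
outer loop
vertex 0.117 -0.117 4.062
vertex 2.094 -2.09 4.351
vertex 1.911 -0.556 3.195
endloop
endfacet
facet normal 0.467 0.567 0.679
outer loop
vertex 0.3 -1.651 5.218
vertex 2.094 -2.09 4.351
vertex 0.117 -0.117 4.062
endloop
endfacet
facet normal -0.692 0.547 0.471
outer loop
vertex -2.415 1.712 3.585
vertex -2.075 2.467 3.207
vertex -3.403 1.534 2.339
endloop
endfacet
facet normal -0.375 -0.829 0.415
outer loop
vertex -2.745 1.013 1.893
vertex -2.415 1.712 3.585
vertex -3.403 1.534 2.339
endloop
endfacet
facet normal -0.692 0.548 0.469
outer loop
vertex -3.403 1.534 2.339
vertex -2.075 2.467 3.207
vertex -3.062 2.288 1.961
endloop
endfacet
facet normal -0.617 -0.112 -0.779
outer loop
vertex -3.062 2.288 1.961
vertex -2.745 1.013 1.893
vertex -3.403 1.534 2.339
endloop
endfacet
facet normal 0.617 0.112 0.779
outer loop
vertex -2.415 1.712 3.585
vertex -1.417 1.946 2.761
vertex -2.075 2.467 3.207
endloop
endfacet
facet normal -0.374 -0.829 0.415
outer loop
vertex -1.758 1.192 3.139
vertex -2.415 1.712 3.585
vertex -2.745 1.013 1.893
endloop
endfacet
facet normal 0.617 0.111 0.779
outer loop
vertex -1.758 1.192 3.139
vertex -1.417 1.946 2.761
vertex -2.415 1.712 3.585
endloop
endfacet
facet normal 0.374 0.829 -0.416
outer loop
vertex -2.075 2.467 3.207
vertex -1.417 1.946 2.761
vertex -3.062 2.288 1.961
endloop
endfacet
facet normal -0.617 -0.112 -0.779
outer loop
vertex -2.405 1.768 1.515
vertex -2.745 1.013 1.893
vertex -3.062 2.288 1.961
endloop
endfacet
facet normal 0.374 0.829 -0.415
outer loop
vertex -3.062 2.288 1.961
vertex -1.417 1.946 2.761
vertex -2.405 1.768 1.515
endloop
endfacet
facet normal 0.693 -0.547 -0.470
outer loop
vertex -2.405 1.768 1.515
vertex -1.758 1.192 3.139
vertex -2.745 1.013 1.893
endloop
endfacet
facet normal 0.692 -0.548 -0.470
outer loop
vertex -1.417 1.946 2.761
vertex -1.758 1.192 3.139
vertex -2.405 1.768 1.515
endloop
endfacet

endsolid


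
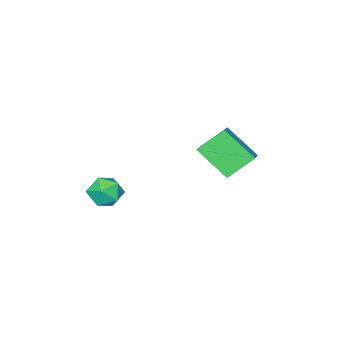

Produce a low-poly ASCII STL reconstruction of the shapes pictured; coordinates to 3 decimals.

solid 
facet normal -0.669 0.393 0.630
outer loop
vertex -3.15 2.517 -1.889
vertex -2.159 3.214 -1.271
vertex -3.425 3.967 -3.085
endloop
endfacet
facet normal -0.729 -0.513 -0.454
outer loop
vertex -2.401 3.366 -4.049
vertex -3.15 2.517 -1.889
vertex -3.425 3.967 -3.085
endloop
endfacet
facet normal -0.669 0.393 0.630
outer loop
vertex -3.425 3.967 -3.085
vertex -2.159 3.214 -1.271
vertex -2.434 4.664 -2.467
endloop
endfacet
facet normal -0.144 0.763 -0.629
outer loop
vertex -2.434 4.664 -2.467
vertex -2.401 3.366 -4.049
vertex -3.425 3.967 -3.085
endloop
endfacet
facet normal 0.144 -0.763 0.629
outer loop
vertex -3.15 2.517 -1.889
vertex -1.135 2.613 -2.235
vertex -2.159 3.214 -1.271
endloop
endfacet
facet normal -0.729 -0.513 -0.454
outer loop
vertex -2.126 1.916 -2.853
vertex -3.15 2.517 -1.889
vertex -2.401 3.366 -4.049
endloop
endfacet
facet normal 0.144 -0.763 0.629
outer loop
vertex -2.126 1.916 -2.853
vertex -1.135 2.613 -2.235
vertex -3.15 2.517 -1.889
endloop
endfacet
facet normal 0.729 0.513 0.454
outer loop
vertex -2.159 3.214 -1.271
vertex -1.135 2.613 -2.235
vertex -2.434 4.664 -2.467
endloop
endfacet
facet normal -0.144 0.763 -0.629
outer loop
vertex -1.41 4.063 -3.431
vertex -2.401 3.366 -4.049
vertex -2.434 4.664 -2.467
endloop
endfacet
facet normal 0.729 0.513 0.454
outer loop
vertex -2.434 4.664 -2.467
vertex -1.135 2.613 -2.235
vertex -1.41 4.063 -3.431
endloop
endfacet
facet normal 0.669 -0.393 -0.630
outer loop
vertex -1.41 4.063 -3.431
vertex -2.126 1.916 -2.853
vertex -2.401 3.366 -4.049
endloop
endfacet
facet normal 0.669 -0.393 -0.630
outer loop
vertex -1.135 2.613 -2.235
vertex -2.126 1.916 -2.853
vertex -1.41 4.063 -3.431
endloop
endfacet
facet normal -0.376 -0.693 0.615
outer loop
vertex 2.027 0.938 -3.183
vertex 2.592 0.372 -3.475
vertex 2.786 0.861 -2.805
endloop
endfacet
facet normal -0.449 -0.041 0.893
outer loop
vertex 2.027 0.938 -3.183
vertex 2.786 0.861 -2.805
vertex 2.453 1.633 -2.937
endloop
endfacet
facet normal -0.828 0.353 0.436
outer loop
vertex 2.027 0.938 -3.183
vertex 2.453 1.633 -2.937
vertex 2.052 1.622 -3.689
endloop
endfacet
facet normal -0.991 -0.056 -0.125
outer loop
vertex 2.027 0.938 -3.183
vertex 2.052 1.622 -3.689
vertex 2.138 0.843 -4.021
endloop
endfacet
facet normal -0.711 -0.703 -0.015
outer loop
vertex 2.027 0.938 -3.183
vertex 2.138 0.843 -4.021
vertex 2.592 0.372 -3.475
endloop
endfacet
facet normal 0.203 0.250 0.947
outer loop
vertex 2.453 1.633 -2.937
vertex 2.786 0.861 -2.805
vertex 3.282 1.497 -3.079
endloop
endfacet
facet normal 0.319 -0.807 0.497
outer loop
vertex 2.786 0.861 -2.805
vertex 2.592 0.372 -3.475
vertex 3.368 0.718 -3.411
endloop
endfacet
facet normal -0.224 -0.822 -0.523
outer loop
vertex 2.592 0.372 -3.475
vertex 2.138 0.843 -4.021
vertex 2.967 0.707 -4.163
endloop
endfacet
facet normal -0.676 0.225 -0.702
outer loop
vertex 2.138 0.843 -4.021
vertex 2.052 1.622 -3.689
vertex 2.634 1.479 -4.295
endloop
endfacet
facet normal -0.413 0.887 0.207
outer loop
vertex 2.052 1.622 -3.689
vertex 2.453 1.633 -2.937
vertex 2.828 1.968 -3.625
endloop
endfacet
facet normal 0.991 0.056 0.125
outer loop
vertex 3.393 1.402 -3.917
vertex 3.282 1.497 -3.079
vertex 3.368 0.718 -3.411
endloop
endfacet
facet normal 0.828 -0.353 -0.436
outer loop
vertex 3.393 1.402 -3.917
vertex 3.368 0.718 -3.411
vertex 2.967 0.707 -4.163
endloop
endfacet
facet normal 0.449 0.041 -0.893
outer loop
vertex 3.393 1.402 -3.917
vertex 2.967 0.707 -4.163
vertex 2.634 1.479 -4.295
endloop
endfacet
facet normal 0.376 0.693 -0.615
outer loop
vertex 3.393 1.402 -3.917
vertex 2.634 1.479 -4.295
vertex 2.828 1.968 -3.625
endloop
endfacet
facet normal 0.711 0.703 0.015
outer loop
vertex 3.393 1.402 -3.917
vertex 2.828 1.968 -3.625
vertex 3.282 1.497 -3.079
endloop
endfacet
facet normal 0.676 -0.225 0.702
outer loop
vertex 3.368 0.718 -3.411
vertex 3.282 1.497 -3.079
vertex 2.786 0.861 -2.805
endloop
endfacet
facet normal 0.413 -0.887 -0.207
outer loop
vertex 2.967 0.707 -4.163
vertex 3.368 0.718 -3.411
vertex 2.592 0.372 -3.475
endloop
endfacet
facet normal -0.203 -0.250 -0.947
outer loop
vertex 2.634 1.479 -4.295
vertex 2.967 0.707 -4.163
vertex 2.138 0.843 -4.021
endloop
endfacet
facet normal -0.319 0.807 -0.497
outer loop
vertex 2.828 1.968 -3.625
vertex 2.634 1.479 -4.295
vertex 2.052 1.622 -3.689
endloop
endfacet
facet normal 0.224 0.822 0.523
outer loop
vertex 3.282 1.497 -3.079
vertex 2.828 1.968 -3.625
vertex 2.453 1.633 -2.937
endloop
endfacet

endsolid


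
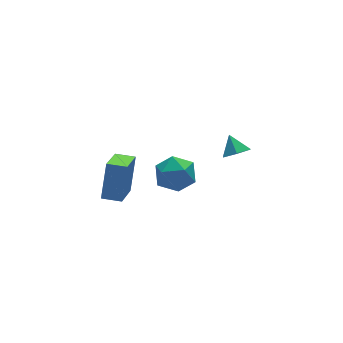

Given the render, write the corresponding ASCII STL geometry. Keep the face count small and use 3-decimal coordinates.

solid 
facet normal -0.133 0.968 -0.213
outer loop
vertex -1.267 -2.995 -2.827
vertex -1.744 -2.844 -1.843
vertex -0.653 -2.718 -1.953
endloop
endfacet
facet normal 0.448 0.713 -0.540
outer loop
vertex -1.267 -2.995 -2.827
vertex -0.653 -2.718 -1.953
vertex -0.291 -3.483 -2.662
endloop
endfacet
facet normal 0.245 0.168 -0.955
outer loop
vertex -1.267 -2.995 -2.827
vertex -0.291 -3.483 -2.662
vertex -1.158 -4.082 -2.99
endloop
endfacet
facet normal -0.460 0.086 -0.884
outer loop
vertex -1.267 -2.995 -2.827
vertex -1.158 -4.082 -2.99
vertex -2.056 -3.687 -2.484
endloop
endfacet
facet normal -0.694 0.581 -0.426
outer loop
vertex -1.267 -2.995 -2.827
vertex -2.056 -3.687 -2.484
vertex -1.744 -2.844 -1.843
endloop
endfacet
facet normal 0.888 0.458 -0.041
outer loop
vertex -0.291 -3.483 -2.662
vertex -0.653 -2.718 -1.953
vertex -0.164 -3.633 -1.576
endloop
endfacet
facet normal -0.051 0.871 0.489
outer loop
vertex -0.653 -2.718 -1.953
vertex -1.744 -2.844 -1.843
vertex -1.062 -3.238 -1.07
endloop
endfacet
facet normal -0.959 0.244 0.146
outer loop
vertex -1.744 -2.844 -1.843
vertex -2.056 -3.687 -2.484
vertex -1.929 -3.837 -1.398
endloop
endfacet
facet normal -0.580 -0.555 -0.596
outer loop
vertex -2.056 -3.687 -2.484
vertex -1.158 -4.082 -2.99
vertex -1.567 -4.602 -2.107
endloop
endfacet
facet normal 0.561 -0.423 -0.711
outer loop
vertex -1.158 -4.082 -2.99
vertex -0.291 -3.483 -2.662
vertex -0.476 -4.476 -2.217
endloop
endfacet
facet normal 0.460 -0.086 0.884
outer loop
vertex -0.953 -4.325 -1.233
vertex -0.164 -3.633 -1.576
vertex -1.062 -3.238 -1.07
endloop
endfacet
facet normal -0.245 -0.168 0.955
outer loop
vertex -0.953 -4.325 -1.233
vertex -1.062 -3.238 -1.07
vertex -1.929 -3.837 -1.398
endloop
endfacet
facet normal -0.448 -0.713 0.540
outer loop
vertex -0.953 -4.325 -1.233
vertex -1.929 -3.837 -1.398
vertex -1.567 -4.602 -2.107
endloop
endfacet
facet normal 0.133 -0.968 0.213
outer loop
vertex -0.953 -4.325 -1.233
vertex -1.567 -4.602 -2.107
vertex -0.476 -4.476 -2.217
endloop
endfacet
facet normal 0.694 -0.581 0.426
outer loop
vertex -0.953 -4.325 -1.233
vertex -0.476 -4.476 -2.217
vertex -0.164 -3.633 -1.576
endloop
endfacet
facet normal 0.580 0.555 0.596
outer loop
vertex -1.062 -3.238 -1.07
vertex -0.164 -3.633 -1.576
vertex -0.653 -2.718 -1.953
endloop
endfacet
facet normal -0.561 0.423 0.711
outer loop
vertex -1.929 -3.837 -1.398
vertex -1.062 -3.238 -1.07
vertex -1.744 -2.844 -1.843
endloop
endfacet
facet normal -0.888 -0.458 0.041
outer loop
vertex -1.567 -4.602 -2.107
vertex -1.929 -3.837 -1.398
vertex -2.056 -3.687 -2.484
endloop
endfacet
facet normal 0.051 -0.871 -0.489
outer loop
vertex -0.476 -4.476 -2.217
vertex -1.567 -4.602 -2.107
vertex -1.158 -4.082 -2.99
endloop
endfacet
facet normal 0.959 -0.244 -0.146
outer loop
vertex -0.164 -3.633 -1.576
vertex -0.476 -4.476 -2.217
vertex -0.291 -3.483 -2.662
endloop
endfacet
facet normal -0.537 -0.711 0.454
outer loop
vertex -3.154 -2.756 -1.424
vertex -3.941 -2.14 -1.39
vertex -3.764 -3.437 -3.214
endloop
endfacet
facet normal 0.787 -0.616 -0.034
outer loop
vertex -2.679 -2.0 -4.13
vertex -3.154 -2.756 -1.424
vertex -3.764 -3.437 -3.214
endloop
endfacet
facet normal -0.537 -0.711 0.454
outer loop
vertex -3.764 -3.437 -3.214
vertex -3.941 -2.14 -1.39
vertex -4.551 -2.821 -3.18
endloop
endfacet
facet normal -0.303 -0.339 -0.891
outer loop
vertex -4.551 -2.821 -3.18
vertex -2.679 -2.0 -4.13
vertex -3.764 -3.437 -3.214
endloop
endfacet
facet normal 0.303 0.339 0.891
outer loop
vertex -3.154 -2.756 -1.424
vertex -2.856 -0.703 -2.306
vertex -3.941 -2.14 -1.39
endloop
endfacet
facet normal 0.787 -0.616 -0.034
outer loop
vertex -2.069 -1.319 -2.34
vertex -3.154 -2.756 -1.424
vertex -2.679 -2.0 -4.13
endloop
endfacet
facet normal 0.303 0.339 0.891
outer loop
vertex -2.069 -1.319 -2.34
vertex -2.856 -0.703 -2.306
vertex -3.154 -2.756 -1.424
endloop
endfacet
facet normal -0.787 0.616 0.034
outer loop
vertex -3.941 -2.14 -1.39
vertex -2.856 -0.703 -2.306
vertex -4.551 -2.821 -3.18
endloop
endfacet
facet normal -0.303 -0.339 -0.891
outer loop
vertex -3.466 -1.384 -4.096
vertex -2.679 -2.0 -4.13
vertex -4.551 -2.821 -3.18
endloop
endfacet
facet normal -0.787 0.616 0.034
outer loop
vertex -4.551 -2.821 -3.18
vertex -2.856 -0.703 -2.306
vertex -3.466 -1.384 -4.096
endloop
endfacet
facet normal 0.537 0.711 -0.454
outer loop
vertex -3.466 -1.384 -4.096
vertex -2.069 -1.319 -2.34
vertex -2.679 -2.0 -4.13
endloop
endfacet
facet normal 0.537 0.711 -0.454
outer loop
vertex -2.856 -0.703 -2.306
vertex -2.069 -1.319 -2.34
vertex -3.466 -1.384 -4.096
endloop
endfacet
facet normal 0.019 -0.705 -0.709
outer loop
vertex 3.103 -3.197 -2.319
vertex 2.59 -2.768 -2.76
vertex 3.379 -2.661 -2.845
endloop
endfacet
facet normal 0.784 0.180 0.594
outer loop
vertex 3.103 -3.197 -2.319
vertex 3.379 -2.661 -2.845
vertex 2.57 -1.992 -1.98
endloop
endfacet
facet normal 0.019 -0.705 -0.709
outer loop
vertex 3.379 -2.661 -2.845
vertex 2.59 -2.768 -2.76
vertex 2.867 -2.232 -3.286
endloop
endfacet
facet normal 0.640 0.768 0.004
outer loop
vertex 3.379 -2.661 -2.845
vertex 2.867 -2.232 -3.286
vertex 2.57 -1.992 -1.98
endloop
endfacet
facet normal 0.018 -0.705 -0.709
outer loop
vertex 2.867 -2.232 -3.286
vertex 2.59 -2.768 -2.76
vertex 2.078 -2.339 -3.2
endloop
endfacet
facet normal -0.154 0.965 -0.212
outer loop
vertex 2.867 -2.232 -3.286
vertex 2.078 -2.339 -3.2
vertex 2.57 -1.992 -1.98
endloop
endfacet
facet normal 0.018 -0.705 -0.709
outer loop
vertex 2.078 -2.339 -3.2
vertex 2.59 -2.768 -2.76
vertex 1.802 -2.875 -2.674
endloop
endfacet
facet normal -0.804 0.572 0.161
outer loop
vertex 2.078 -2.339 -3.2
vertex 1.802 -2.875 -2.674
vertex 2.57 -1.992 -1.98
endloop
endfacet
facet normal 0.018 -0.705 -0.709
outer loop
vertex 1.802 -2.875 -2.674
vertex 2.59 -2.768 -2.76
vertex 2.314 -3.304 -2.234
endloop
endfacet
facet normal -0.660 -0.017 0.751
outer loop
vertex 1.802 -2.875 -2.674
vertex 2.314 -3.304 -2.234
vertex 2.57 -1.992 -1.98
endloop
endfacet
facet normal 0.019 -0.705 -0.709
outer loop
vertex 2.314 -3.304 -2.234
vertex 2.59 -2.768 -2.76
vertex 3.103 -3.197 -2.319
endloop
endfacet
facet normal 0.133 -0.213 0.968
outer loop
vertex 2.314 -3.304 -2.234
vertex 3.103 -3.197 -2.319
vertex 2.57 -1.992 -1.98
endloop
endfacet

endsolid


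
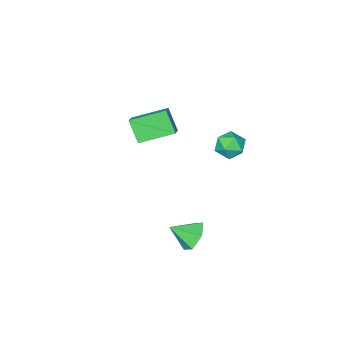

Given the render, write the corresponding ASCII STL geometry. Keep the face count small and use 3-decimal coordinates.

solid 
facet normal -0.421 0.720 0.552
outer loop
vertex -3.408 2.384 1.285
vertex -4.147 1.818 1.46
vertex -3.398 1.812 2.039
endloop
endfacet
facet normal 0.291 0.764 0.576
outer loop
vertex -3.408 2.384 1.285
vertex -3.398 1.812 2.039
vertex -2.619 1.913 1.511
endloop
endfacet
facet normal 0.530 0.843 -0.092
outer loop
vertex -3.408 2.384 1.285
vertex -2.619 1.913 1.511
vertex -2.886 1.982 0.606
endloop
endfacet
facet normal -0.034 0.848 -0.528
outer loop
vertex -3.408 2.384 1.285
vertex -2.886 1.982 0.606
vertex -3.83 1.924 0.574
endloop
endfacet
facet normal -0.622 0.772 -0.130
outer loop
vertex -3.408 2.384 1.285
vertex -3.83 1.924 0.574
vertex -4.147 1.818 1.46
endloop
endfacet
facet normal 0.542 0.145 0.828
outer loop
vertex -2.619 1.913 1.511
vertex -3.398 1.812 2.039
vertex -2.87 1.056 1.826
endloop
endfacet
facet normal -0.610 0.074 0.789
outer loop
vertex -3.398 1.812 2.039
vertex -4.147 1.818 1.46
vertex -3.814 0.998 1.794
endloop
endfacet
facet normal -0.936 0.158 -0.316
outer loop
vertex -4.147 1.818 1.46
vertex -3.83 1.924 0.574
vertex -4.081 1.067 0.889
endloop
endfacet
facet normal 0.015 0.281 -0.960
outer loop
vertex -3.83 1.924 0.574
vertex -2.886 1.982 0.606
vertex -3.302 1.168 0.361
endloop
endfacet
facet normal 0.928 0.274 -0.253
outer loop
vertex -2.886 1.982 0.606
vertex -2.619 1.913 1.511
vertex -2.553 1.162 0.94
endloop
endfacet
facet normal 0.034 -0.848 0.528
outer loop
vertex -3.292 0.596 1.115
vertex -2.87 1.056 1.826
vertex -3.814 0.998 1.794
endloop
endfacet
facet normal -0.530 -0.843 0.092
outer loop
vertex -3.292 0.596 1.115
vertex -3.814 0.998 1.794
vertex -4.081 1.067 0.889
endloop
endfacet
facet normal -0.291 -0.764 -0.576
outer loop
vertex -3.292 0.596 1.115
vertex -4.081 1.067 0.889
vertex -3.302 1.168 0.361
endloop
endfacet
facet normal 0.421 -0.720 -0.552
outer loop
vertex -3.292 0.596 1.115
vertex -3.302 1.168 0.361
vertex -2.553 1.162 0.94
endloop
endfacet
facet normal 0.622 -0.772 0.130
outer loop
vertex -3.292 0.596 1.115
vertex -2.553 1.162 0.94
vertex -2.87 1.056 1.826
endloop
endfacet
facet normal -0.015 -0.281 0.960
outer loop
vertex -3.814 0.998 1.794
vertex -2.87 1.056 1.826
vertex -3.398 1.812 2.039
endloop
endfacet
facet normal -0.928 -0.274 0.253
outer loop
vertex -4.081 1.067 0.889
vertex -3.814 0.998 1.794
vertex -4.147 1.818 1.46
endloop
endfacet
facet normal -0.542 -0.145 -0.828
outer loop
vertex -3.302 1.168 0.361
vertex -4.081 1.067 0.889
vertex -3.83 1.924 0.574
endloop
endfacet
facet normal 0.610 -0.074 -0.789
outer loop
vertex -2.553 1.162 0.94
vertex -3.302 1.168 0.361
vertex -2.886 1.982 0.606
endloop
endfacet
facet normal 0.936 -0.158 0.316
outer loop
vertex -2.87 1.056 1.826
vertex -2.553 1.162 0.94
vertex -2.619 1.913 1.511
endloop
endfacet
facet normal -0.666 0.521 -0.535
outer loop
vertex 1.236 3.94 -3.194
vertex 0.554 3.208 -3.058
vertex 0.617 3.968 -2.396
endloop
endfacet
facet normal 0.704 0.472 0.530
outer loop
vertex 1.236 3.94 -3.194
vertex 0.617 3.968 -2.396
vertex 1.546 2.432 -2.262
endloop
endfacet
facet normal -0.666 0.521 -0.535
outer loop
vertex 0.617 3.968 -2.396
vertex 0.554 3.208 -3.058
vertex -0.065 3.236 -2.26
endloop
endfacet
facet normal 0.064 0.125 0.990
outer loop
vertex 0.617 3.968 -2.396
vertex -0.065 3.236 -2.26
vertex 1.546 2.432 -2.262
endloop
endfacet
facet normal -0.666 0.520 -0.535
outer loop
vertex -0.065 3.236 -2.26
vertex 0.554 3.208 -3.058
vertex -0.128 2.475 -2.922
endloop
endfacet
facet normal -0.304 -0.611 0.731
outer loop
vertex -0.065 3.236 -2.26
vertex -0.128 2.475 -2.922
vertex 1.546 2.432 -2.262
endloop
endfacet
facet normal -0.666 0.521 -0.534
outer loop
vertex -0.128 2.475 -2.922
vertex 0.554 3.208 -3.058
vertex 0.491 2.448 -3.72
endloop
endfacet
facet normal -0.030 -0.999 0.011
outer loop
vertex -0.128 2.475 -2.922
vertex 0.491 2.448 -3.72
vertex 1.546 2.432 -2.262
endloop
endfacet
facet normal -0.666 0.521 -0.535
outer loop
vertex 0.491 2.448 -3.72
vertex 0.554 3.208 -3.058
vertex 1.173 3.18 -3.856
endloop
endfacet
facet normal 0.611 -0.652 -0.449
outer loop
vertex 0.491 2.448 -3.72
vertex 1.173 3.18 -3.856
vertex 1.546 2.432 -2.262
endloop
endfacet
facet normal -0.666 0.521 -0.535
outer loop
vertex 1.173 3.18 -3.856
vertex 0.554 3.208 -3.058
vertex 1.236 3.94 -3.194
endloop
endfacet
facet normal 0.978 0.084 -0.190
outer loop
vertex 1.173 3.18 -3.856
vertex 1.236 3.94 -3.194
vertex 1.546 2.432 -2.262
endloop
endfacet
facet normal -0.650 -0.588 -0.482
outer loop
vertex -1.769 -5.032 0.044
vertex -3.421 -3.829 0.804
vertex -1.671 -4.086 -1.242
endloop
endfacet
facet normal 0.757 -0.552 -0.349
outer loop
vertex -1.079 -3.551 -0.804
vertex -1.769 -5.032 0.044
vertex -1.671 -4.086 -1.242
endloop
endfacet
facet normal -0.650 -0.587 -0.482
outer loop
vertex -1.671 -4.086 -1.242
vertex -3.421 -3.829 0.804
vertex -3.322 -2.882 -0.483
endloop
endfacet
facet normal 0.061 0.591 -0.804
outer loop
vertex -3.322 -2.882 -0.483
vertex -1.079 -3.551 -0.804
vertex -1.671 -4.086 -1.242
endloop
endfacet
facet normal -0.061 -0.591 0.804
outer loop
vertex -1.769 -5.032 0.044
vertex -2.829 -3.294 1.242
vertex -3.421 -3.829 0.804
endloop
endfacet
facet normal 0.758 -0.552 -0.348
outer loop
vertex -1.178 -4.498 0.483
vertex -1.769 -5.032 0.044
vertex -1.079 -3.551 -0.804
endloop
endfacet
facet normal -0.062 -0.592 0.804
outer loop
vertex -1.178 -4.498 0.483
vertex -2.829 -3.294 1.242
vertex -1.769 -5.032 0.044
endloop
endfacet
facet normal -0.757 0.553 0.348
outer loop
vertex -3.421 -3.829 0.804
vertex -2.829 -3.294 1.242
vertex -3.322 -2.882 -0.483
endloop
endfacet
facet normal 0.062 0.592 -0.803
outer loop
vertex -2.731 -2.348 -0.044
vertex -1.079 -3.551 -0.804
vertex -3.322 -2.882 -0.483
endloop
endfacet
facet normal -0.758 0.552 0.348
outer loop
vertex -3.322 -2.882 -0.483
vertex -2.829 -3.294 1.242
vertex -2.731 -2.348 -0.044
endloop
endfacet
facet normal 0.650 0.588 0.482
outer loop
vertex -2.731 -2.348 -0.044
vertex -1.178 -4.498 0.483
vertex -1.079 -3.551 -0.804
endloop
endfacet
facet normal 0.650 0.588 0.482
outer loop
vertex -2.829 -3.294 1.242
vertex -1.178 -4.498 0.483
vertex -2.731 -2.348 -0.044
endloop
endfacet

endsolid


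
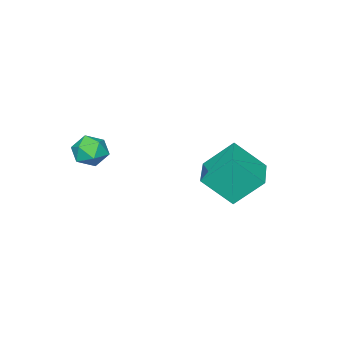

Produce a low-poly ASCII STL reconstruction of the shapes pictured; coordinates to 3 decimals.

solid 
facet normal -0.430 0.573 -0.698
outer loop
vertex -1.356 2.576 1.735
vertex 0.097 3.655 1.725
vertex -0.584 1.524 0.396
endloop
endfacet
facet normal -0.803 -0.597 0.006
outer loop
vertex 0.243 0.425 1.735
vertex -1.356 2.576 1.735
vertex -0.584 1.524 0.396
endloop
endfacet
facet normal -0.431 0.573 -0.697
outer loop
vertex -0.584 1.524 0.396
vertex 0.097 3.655 1.725
vertex 0.869 2.604 0.385
endloop
endfacet
facet normal 0.413 -0.562 -0.716
outer loop
vertex 0.869 2.604 0.385
vertex 0.243 0.425 1.735
vertex -0.584 1.524 0.396
endloop
endfacet
facet normal -0.413 0.562 0.716
outer loop
vertex -1.356 2.576 1.735
vertex 0.924 2.556 3.064
vertex 0.097 3.655 1.725
endloop
endfacet
facet normal -0.803 -0.597 0.006
outer loop
vertex -0.529 1.476 3.075
vertex -1.356 2.576 1.735
vertex 0.243 0.425 1.735
endloop
endfacet
facet normal -0.413 0.563 0.716
outer loop
vertex -0.529 1.476 3.075
vertex 0.924 2.556 3.064
vertex -1.356 2.576 1.735
endloop
endfacet
facet normal 0.802 0.597 -0.006
outer loop
vertex 0.097 3.655 1.725
vertex 0.924 2.556 3.064
vertex 0.869 2.604 0.385
endloop
endfacet
facet normal 0.413 -0.562 -0.716
outer loop
vertex 1.696 1.504 1.725
vertex 0.243 0.425 1.735
vertex 0.869 2.604 0.385
endloop
endfacet
facet normal 0.803 0.596 -0.006
outer loop
vertex 0.869 2.604 0.385
vertex 0.924 2.556 3.064
vertex 1.696 1.504 1.725
endloop
endfacet
facet normal 0.430 -0.573 0.697
outer loop
vertex 1.696 1.504 1.725
vertex -0.529 1.476 3.075
vertex 0.243 0.425 1.735
endloop
endfacet
facet normal 0.431 -0.572 0.698
outer loop
vertex 0.924 2.556 3.064
vertex -0.529 1.476 3.075
vertex 1.696 1.504 1.725
endloop
endfacet
facet normal -0.578 0.664 0.474
outer loop
vertex 3.549 -1.858 2.874
vertex 3.182 -2.511 3.342
vertex 3.903 -2.101 3.646
endloop
endfacet
facet normal 0.044 0.959 0.282
outer loop
vertex 3.549 -1.858 2.874
vertex 3.903 -2.101 3.646
vertex 4.426 -1.922 2.956
endloop
endfacet
facet normal 0.105 0.898 -0.426
outer loop
vertex 3.549 -1.858 2.874
vertex 4.426 -1.922 2.956
vertex 4.027 -2.221 2.227
endloop
endfacet
facet normal -0.477 0.568 -0.671
outer loop
vertex 3.549 -1.858 2.874
vertex 4.027 -2.221 2.227
vertex 3.259 -2.585 2.465
endloop
endfacet
facet normal -0.899 0.423 -0.115
outer loop
vertex 3.549 -1.858 2.874
vertex 3.259 -2.585 2.465
vertex 3.182 -2.511 3.342
endloop
endfacet
facet normal 0.570 0.580 0.582
outer loop
vertex 4.426 -1.922 2.956
vertex 3.903 -2.101 3.646
vertex 4.601 -2.615 3.475
endloop
endfacet
facet normal -0.436 0.103 0.894
outer loop
vertex 3.903 -2.101 3.646
vertex 3.182 -2.511 3.342
vertex 3.833 -2.979 3.713
endloop
endfacet
facet normal -0.956 -0.286 -0.060
outer loop
vertex 3.182 -2.511 3.342
vertex 3.259 -2.585 2.465
vertex 3.434 -3.278 2.984
endloop
endfacet
facet normal -0.273 -0.052 -0.961
outer loop
vertex 3.259 -2.585 2.465
vertex 4.027 -2.221 2.227
vertex 3.957 -3.099 2.294
endloop
endfacet
facet normal 0.669 0.483 -0.564
outer loop
vertex 4.027 -2.221 2.227
vertex 4.426 -1.922 2.956
vertex 4.678 -2.689 2.598
endloop
endfacet
facet normal 0.477 -0.568 0.671
outer loop
vertex 4.311 -3.342 3.066
vertex 4.601 -2.615 3.475
vertex 3.833 -2.979 3.713
endloop
endfacet
facet normal -0.105 -0.898 0.426
outer loop
vertex 4.311 -3.342 3.066
vertex 3.833 -2.979 3.713
vertex 3.434 -3.278 2.984
endloop
endfacet
facet normal -0.044 -0.959 -0.282
outer loop
vertex 4.311 -3.342 3.066
vertex 3.434 -3.278 2.984
vertex 3.957 -3.099 2.294
endloop
endfacet
facet normal 0.578 -0.664 -0.474
outer loop
vertex 4.311 -3.342 3.066
vertex 3.957 -3.099 2.294
vertex 4.678 -2.689 2.598
endloop
endfacet
facet normal 0.899 -0.423 0.115
outer loop
vertex 4.311 -3.342 3.066
vertex 4.678 -2.689 2.598
vertex 4.601 -2.615 3.475
endloop
endfacet
facet normal 0.273 0.052 0.961
outer loop
vertex 3.833 -2.979 3.713
vertex 4.601 -2.615 3.475
vertex 3.903 -2.101 3.646
endloop
endfacet
facet normal -0.669 -0.483 0.564
outer loop
vertex 3.434 -3.278 2.984
vertex 3.833 -2.979 3.713
vertex 3.182 -2.511 3.342
endloop
endfacet
facet normal -0.570 -0.580 -0.582
outer loop
vertex 3.957 -3.099 2.294
vertex 3.434 -3.278 2.984
vertex 3.259 -2.585 2.465
endloop
endfacet
facet normal 0.436 -0.103 -0.894
outer loop
vertex 4.678 -2.689 2.598
vertex 3.957 -3.099 2.294
vertex 4.027 -2.221 2.227
endloop
endfacet
facet normal 0.956 0.286 0.060
outer loop
vertex 4.601 -2.615 3.475
vertex 4.678 -2.689 2.598
vertex 4.426 -1.922 2.956
endloop
endfacet

endsolid


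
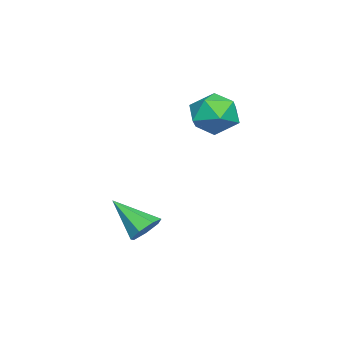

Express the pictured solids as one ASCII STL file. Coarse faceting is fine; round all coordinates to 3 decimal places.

solid 
facet normal 0.174 0.761 -0.625
outer loop
vertex 4.405 -1.413 -0.766
vertex 4.075 -1.801 -1.33
vertex 3.756 -1.321 -0.835
endloop
endfacet
facet normal -0.052 0.336 0.940
outer loop
vertex 4.405 -1.413 -0.766
vertex 3.756 -1.321 -0.835
vertex 3.745 -3.239 -0.15
endloop
endfacet
facet normal 0.176 0.761 -0.625
outer loop
vertex 3.756 -1.321 -0.835
vertex 4.075 -1.801 -1.33
vertex 3.347 -1.59 -1.278
endloop
endfacet
facet normal -0.779 0.215 0.589
outer loop
vertex 3.756 -1.321 -0.835
vertex 3.347 -1.59 -1.278
vertex 3.745 -3.239 -0.15
endloop
endfacet
facet normal 0.176 0.761 -0.625
outer loop
vertex 3.347 -1.59 -1.278
vertex 4.075 -1.801 -1.33
vertex 3.487 -2.018 -1.76
endloop
endfacet
facet normal -0.964 -0.264 -0.046
outer loop
vertex 3.347 -1.59 -1.278
vertex 3.487 -2.018 -1.76
vertex 3.745 -3.239 -0.15
endloop
endfacet
facet normal 0.176 0.761 -0.624
outer loop
vertex 3.487 -2.018 -1.76
vertex 4.075 -1.801 -1.33
vertex 4.07 -2.282 -1.918
endloop
endfacet
facet normal -0.466 -0.739 -0.486
outer loop
vertex 3.487 -2.018 -1.76
vertex 4.07 -2.282 -1.918
vertex 3.745 -3.239 -0.15
endloop
endfacet
facet normal 0.174 0.761 -0.624
outer loop
vertex 4.07 -2.282 -1.918
vertex 4.075 -1.801 -1.33
vertex 4.657 -2.184 -1.635
endloop
endfacet
facet normal 0.335 -0.853 -0.400
outer loop
vertex 4.07 -2.282 -1.918
vertex 4.657 -2.184 -1.635
vertex 3.745 -3.239 -0.15
endloop
endfacet
facet normal 0.174 0.761 -0.625
outer loop
vertex 4.657 -2.184 -1.635
vertex 4.075 -1.801 -1.33
vertex 4.806 -1.797 -1.122
endloop
endfacet
facet normal 0.842 -0.520 0.148
outer loop
vertex 4.657 -2.184 -1.635
vertex 4.806 -1.797 -1.122
vertex 3.745 -3.239 -0.15
endloop
endfacet
facet normal 0.174 0.761 -0.625
outer loop
vertex 4.806 -1.797 -1.122
vertex 4.075 -1.801 -1.33
vertex 4.405 -1.413 -0.766
endloop
endfacet
facet normal 0.669 0.009 0.743
outer loop
vertex 4.806 -1.797 -1.122
vertex 4.405 -1.413 -0.766
vertex 3.745 -3.239 -0.15
endloop
endfacet
facet normal -0.555 0.451 0.699
outer loop
vertex -0.584 0.16 3.586
vertex -0.251 -0.595 4.337
vertex 0.332 0.344 4.194
endloop
endfacet
facet normal -0.326 0.921 0.213
outer loop
vertex -0.584 0.16 3.586
vertex 0.332 0.344 4.194
vertex 0.325 0.593 3.107
endloop
endfacet
facet normal -0.562 0.708 -0.427
outer loop
vertex -0.584 0.16 3.586
vertex 0.325 0.593 3.107
vertex -0.263 -0.193 2.579
endloop
endfacet
facet normal -0.936 0.107 -0.336
outer loop
vertex -0.584 0.16 3.586
vertex -0.263 -0.193 2.579
vertex -0.619 -0.926 3.338
endloop
endfacet
facet normal -0.931 -0.052 0.360
outer loop
vertex -0.584 0.16 3.586
vertex -0.619 -0.926 3.338
vertex -0.251 -0.595 4.337
endloop
endfacet
facet normal 0.386 0.900 0.204
outer loop
vertex 0.325 0.593 3.107
vertex 0.332 0.344 4.194
vertex 1.219 0.106 3.562
endloop
endfacet
facet normal 0.018 0.139 0.990
outer loop
vertex 0.332 0.344 4.194
vertex -0.251 -0.595 4.337
vertex 0.863 -0.627 4.321
endloop
endfacet
facet normal -0.592 -0.674 0.441
outer loop
vertex -0.251 -0.595 4.337
vertex -0.619 -0.926 3.338
vertex 0.275 -1.413 3.793
endloop
endfacet
facet normal -0.599 -0.417 -0.684
outer loop
vertex -0.619 -0.926 3.338
vertex -0.263 -0.193 2.579
vertex 0.268 -1.164 2.706
endloop
endfacet
facet normal 0.004 0.556 -0.831
outer loop
vertex -0.263 -0.193 2.579
vertex 0.325 0.593 3.107
vertex 0.851 -0.225 2.563
endloop
endfacet
facet normal 0.936 -0.107 0.336
outer loop
vertex 1.184 -0.98 3.314
vertex 1.219 0.106 3.562
vertex 0.863 -0.627 4.321
endloop
endfacet
facet normal 0.562 -0.708 0.427
outer loop
vertex 1.184 -0.98 3.314
vertex 0.863 -0.627 4.321
vertex 0.275 -1.413 3.793
endloop
endfacet
facet normal 0.326 -0.921 -0.213
outer loop
vertex 1.184 -0.98 3.314
vertex 0.275 -1.413 3.793
vertex 0.268 -1.164 2.706
endloop
endfacet
facet normal 0.555 -0.451 -0.699
outer loop
vertex 1.184 -0.98 3.314
vertex 0.268 -1.164 2.706
vertex 0.851 -0.225 2.563
endloop
endfacet
facet normal 0.931 0.052 -0.360
outer loop
vertex 1.184 -0.98 3.314
vertex 0.851 -0.225 2.563
vertex 1.219 0.106 3.562
endloop
endfacet
facet normal 0.599 0.417 0.684
outer loop
vertex 0.863 -0.627 4.321
vertex 1.219 0.106 3.562
vertex 0.332 0.344 4.194
endloop
endfacet
facet normal -0.004 -0.556 0.831
outer loop
vertex 0.275 -1.413 3.793
vertex 0.863 -0.627 4.321
vertex -0.251 -0.595 4.337
endloop
endfacet
facet normal -0.386 -0.900 -0.204
outer loop
vertex 0.268 -1.164 2.706
vertex 0.275 -1.413 3.793
vertex -0.619 -0.926 3.338
endloop
endfacet
facet normal -0.018 -0.139 -0.990
outer loop
vertex 0.851 -0.225 2.563
vertex 0.268 -1.164 2.706
vertex -0.263 -0.193 2.579
endloop
endfacet
facet normal 0.592 0.674 -0.441
outer loop
vertex 1.219 0.106 3.562
vertex 0.851 -0.225 2.563
vertex 0.325 0.593 3.107
endloop
endfacet

endsolid


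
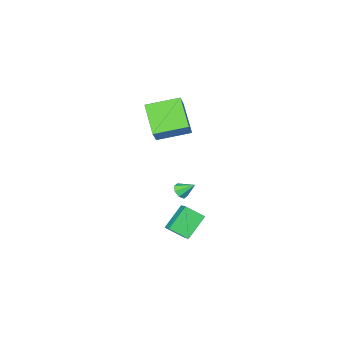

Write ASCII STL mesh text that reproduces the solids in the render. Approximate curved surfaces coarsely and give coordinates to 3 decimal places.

solid 
facet normal -0.873 0.432 0.227
outer loop
vertex -3.833 -1.657 5.288
vertex -3.372 -0.059 4.023
vertex -4.503 -2.394 4.114
endloop
endfacet
facet normal -0.220 -0.765 0.606
outer loop
vertex -2.748 -3.261 3.657
vertex -3.833 -1.657 5.288
vertex -4.503 -2.394 4.114
endloop
endfacet
facet normal -0.873 0.432 0.227
outer loop
vertex -4.503 -2.394 4.114
vertex -3.372 -0.059 4.023
vertex -4.042 -0.796 2.848
endloop
endfacet
facet normal -0.435 -0.479 -0.763
outer loop
vertex -4.042 -0.796 2.848
vertex -2.748 -3.261 3.657
vertex -4.503 -2.394 4.114
endloop
endfacet
facet normal 0.435 0.478 0.763
outer loop
vertex -3.833 -1.657 5.288
vertex -1.617 -0.926 3.566
vertex -3.372 -0.059 4.023
endloop
endfacet
facet normal -0.220 -0.765 0.605
outer loop
vertex -2.078 -2.524 4.832
vertex -3.833 -1.657 5.288
vertex -2.748 -3.261 3.657
endloop
endfacet
facet normal 0.435 0.479 0.763
outer loop
vertex -2.078 -2.524 4.832
vertex -1.617 -0.926 3.566
vertex -3.833 -1.657 5.288
endloop
endfacet
facet normal 0.220 0.765 -0.605
outer loop
vertex -3.372 -0.059 4.023
vertex -1.617 -0.926 3.566
vertex -4.042 -0.796 2.848
endloop
endfacet
facet normal -0.435 -0.479 -0.763
outer loop
vertex -2.287 -1.663 2.392
vertex -2.748 -3.261 3.657
vertex -4.042 -0.796 2.848
endloop
endfacet
facet normal 0.220 0.765 -0.606
outer loop
vertex -4.042 -0.796 2.848
vertex -1.617 -0.926 3.566
vertex -2.287 -1.663 2.392
endloop
endfacet
facet normal 0.873 -0.432 -0.227
outer loop
vertex -2.287 -1.663 2.392
vertex -2.078 -2.524 4.832
vertex -2.748 -3.261 3.657
endloop
endfacet
facet normal 0.873 -0.432 -0.227
outer loop
vertex -1.617 -0.926 3.566
vertex -2.078 -2.524 4.832
vertex -2.287 -1.663 2.392
endloop
endfacet
facet normal -0.739 -0.199 0.644
outer loop
vertex -2.37 1.219 -1.34
vertex -3.142 1.97 -1.994
vertex -2.748 0.168 -2.098
endloop
endfacet
facet normal 0.613 -0.595 0.519
outer loop
vertex -1.478 0.51 -3.206
vertex -2.37 1.219 -1.34
vertex -2.748 0.168 -2.098
endloop
endfacet
facet normal -0.738 -0.199 0.645
outer loop
vertex -2.748 0.168 -2.098
vertex -3.142 1.97 -1.994
vertex -3.521 0.919 -2.752
endloop
endfacet
facet normal -0.281 -0.778 -0.562
outer loop
vertex -3.521 0.919 -2.752
vertex -1.478 0.51 -3.206
vertex -2.748 0.168 -2.098
endloop
endfacet
facet normal 0.281 0.778 0.562
outer loop
vertex -2.37 1.219 -1.34
vertex -1.872 2.312 -3.102
vertex -3.142 1.97 -1.994
endloop
endfacet
facet normal 0.613 -0.596 0.519
outer loop
vertex -1.099 1.561 -2.448
vertex -2.37 1.219 -1.34
vertex -1.478 0.51 -3.206
endloop
endfacet
facet normal 0.281 0.778 0.562
outer loop
vertex -1.099 1.561 -2.448
vertex -1.872 2.312 -3.102
vertex -2.37 1.219 -1.34
endloop
endfacet
facet normal -0.613 0.595 -0.519
outer loop
vertex -3.142 1.97 -1.994
vertex -1.872 2.312 -3.102
vertex -3.521 0.919 -2.752
endloop
endfacet
facet normal -0.281 -0.778 -0.562
outer loop
vertex -2.25 1.261 -3.86
vertex -1.478 0.51 -3.206
vertex -3.521 0.919 -2.752
endloop
endfacet
facet normal -0.613 0.595 -0.520
outer loop
vertex -3.521 0.919 -2.752
vertex -1.872 2.312 -3.102
vertex -2.25 1.261 -3.86
endloop
endfacet
facet normal 0.739 0.198 -0.644
outer loop
vertex -2.25 1.261 -3.86
vertex -1.099 1.561 -2.448
vertex -1.478 0.51 -3.206
endloop
endfacet
facet normal 0.738 0.199 -0.644
outer loop
vertex -1.872 2.312 -3.102
vertex -1.099 1.561 -2.448
vertex -2.25 1.261 -3.86
endloop
endfacet
facet normal 0.494 -0.581 -0.646
outer loop
vertex -1.255 1.903 0.802
vertex -1.713 1.768 0.573
vertex -1.357 2.153 0.499
endloop
endfacet
facet normal 0.543 0.728 0.418
outer loop
vertex -1.255 1.903 0.802
vertex -1.357 2.153 0.499
vertex -2.227 2.372 1.247
endloop
endfacet
facet normal 0.493 -0.580 -0.648
outer loop
vertex -1.357 2.153 0.499
vertex -1.713 1.768 0.573
vertex -1.668 2.178 0.24
endloop
endfacet
facet normal 0.162 0.982 -0.099
outer loop
vertex -1.357 2.153 0.499
vertex -1.668 2.178 0.24
vertex -2.227 2.372 1.247
endloop
endfacet
facet normal 0.492 -0.581 -0.648
outer loop
vertex -1.668 2.178 0.24
vertex -1.713 1.768 0.573
vertex -2.006 1.963 0.176
endloop
endfacet
facet normal -0.437 0.806 -0.398
outer loop
vertex -1.668 2.178 0.24
vertex -2.006 1.963 0.176
vertex -2.227 2.372 1.247
endloop
endfacet
facet normal 0.493 -0.580 -0.649
outer loop
vertex -2.006 1.963 0.176
vertex -1.713 1.768 0.573
vertex -2.172 1.633 0.345
endloop
endfacet
facet normal -0.905 0.301 -0.302
outer loop
vertex -2.006 1.963 0.176
vertex -2.172 1.633 0.345
vertex -2.227 2.372 1.247
endloop
endfacet
facet normal 0.493 -0.581 -0.648
outer loop
vertex -2.172 1.633 0.345
vertex -1.713 1.768 0.573
vertex -2.07 1.383 0.647
endloop
endfacet
facet normal -0.963 -0.233 0.132
outer loop
vertex -2.172 1.633 0.345
vertex -2.07 1.383 0.647
vertex -2.227 2.372 1.247
endloop
endfacet
facet normal 0.493 -0.581 -0.648
outer loop
vertex -2.07 1.383 0.647
vertex -1.713 1.768 0.573
vertex -1.759 1.358 0.906
endloop
endfacet
facet normal -0.582 -0.487 0.651
outer loop
vertex -2.07 1.383 0.647
vertex -1.759 1.358 0.906
vertex -2.227 2.372 1.247
endloop
endfacet
facet normal 0.494 -0.581 -0.647
outer loop
vertex -1.759 1.358 0.906
vertex -1.713 1.768 0.573
vertex -1.421 1.574 0.97
endloop
endfacet
facet normal 0.019 -0.311 0.950
outer loop
vertex -1.759 1.358 0.906
vertex -1.421 1.574 0.97
vertex -2.227 2.372 1.247
endloop
endfacet
facet normal 0.495 -0.580 -0.647
outer loop
vertex -1.421 1.574 0.97
vertex -1.713 1.768 0.573
vertex -1.255 1.903 0.802
endloop
endfacet
facet normal 0.484 0.192 0.854
outer loop
vertex -1.421 1.574 0.97
vertex -1.255 1.903 0.802
vertex -2.227 2.372 1.247
endloop
endfacet

endsolid
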